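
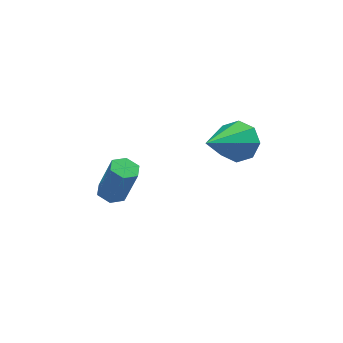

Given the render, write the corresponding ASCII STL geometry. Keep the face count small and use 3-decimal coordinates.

solid 
facet normal -0.303 0.153 -0.940
outer loop
vertex -0.827 1.237 -3.764
vertex -1.273 0.968 -3.664
vertex -1.256 1.492 -3.584
endloop
endfacet
facet normal 0.504 0.863 -0.022
outer loop
vertex -0.827 1.237 -3.764
vertex -1.256 1.492 -3.584
vertex -0.361 1.001 -2.315
endloop
endfacet
facet normal 0.503 0.864 -0.020
outer loop
vertex -0.361 1.001 -2.315
vertex -1.256 1.492 -3.584
vertex -0.79 1.255 -2.136
endloop
endfacet
facet normal 0.302 -0.154 0.941
outer loop
vertex -0.361 1.001 -2.315
vertex -0.79 1.255 -2.136
vertex -0.807 0.732 -2.216
endloop
endfacet
facet normal -0.301 0.153 -0.941
outer loop
vertex -1.256 1.492 -3.584
vertex -1.273 0.968 -3.664
vertex -1.702 1.223 -3.485
endloop
endfacet
facet normal -0.448 0.848 0.283
outer loop
vertex -1.256 1.492 -3.584
vertex -1.702 1.223 -3.485
vertex -0.79 1.255 -2.136
endloop
endfacet
facet normal -0.448 0.848 0.283
outer loop
vertex -0.79 1.255 -2.136
vertex -1.702 1.223 -3.485
vertex -1.236 0.986 -2.036
endloop
endfacet
facet normal 0.304 -0.154 0.940
outer loop
vertex -0.79 1.255 -2.136
vertex -1.236 0.986 -2.036
vertex -0.807 0.732 -2.216
endloop
endfacet
facet normal -0.301 0.153 -0.941
outer loop
vertex -1.702 1.223 -3.485
vertex -1.273 0.968 -3.664
vertex -1.719 0.699 -3.565
endloop
endfacet
facet normal -0.953 -0.015 0.304
outer loop
vertex -1.702 1.223 -3.485
vertex -1.719 0.699 -3.565
vertex -1.236 0.986 -2.036
endloop
endfacet
facet normal -0.953 -0.016 0.304
outer loop
vertex -1.236 0.986 -2.036
vertex -1.719 0.699 -3.565
vertex -1.253 0.463 -2.116
endloop
endfacet
facet normal 0.304 -0.154 0.940
outer loop
vertex -1.236 0.986 -2.036
vertex -1.253 0.463 -2.116
vertex -0.807 0.732 -2.216
endloop
endfacet
facet normal -0.302 0.154 -0.941
outer loop
vertex -1.719 0.699 -3.565
vertex -1.273 0.968 -3.664
vertex -1.29 0.445 -3.744
endloop
endfacet
facet normal -0.503 -0.864 0.021
outer loop
vertex -1.719 0.699 -3.565
vertex -1.29 0.445 -3.744
vertex -1.253 0.463 -2.116
endloop
endfacet
facet normal -0.504 -0.863 0.021
outer loop
vertex -1.253 0.463 -2.116
vertex -1.29 0.445 -3.744
vertex -0.824 0.208 -2.296
endloop
endfacet
facet normal 0.303 -0.153 0.940
outer loop
vertex -1.253 0.463 -2.116
vertex -0.824 0.208 -2.296
vertex -0.807 0.732 -2.216
endloop
endfacet
facet normal -0.304 0.154 -0.940
outer loop
vertex -1.29 0.445 -3.744
vertex -1.273 0.968 -3.664
vertex -0.844 0.714 -3.844
endloop
endfacet
facet normal 0.448 -0.848 -0.283
outer loop
vertex -1.29 0.445 -3.744
vertex -0.844 0.714 -3.844
vertex -0.824 0.208 -2.296
endloop
endfacet
facet normal 0.449 -0.848 -0.283
outer loop
vertex -0.824 0.208 -2.296
vertex -0.844 0.714 -3.844
vertex -0.378 0.477 -2.395
endloop
endfacet
facet normal 0.301 -0.153 0.941
outer loop
vertex -0.824 0.208 -2.296
vertex -0.378 0.477 -2.395
vertex -0.807 0.732 -2.216
endloop
endfacet
facet normal -0.304 0.154 -0.940
outer loop
vertex -0.844 0.714 -3.844
vertex -1.273 0.968 -3.664
vertex -0.827 1.237 -3.764
endloop
endfacet
facet normal 0.953 0.016 -0.304
outer loop
vertex -0.844 0.714 -3.844
vertex -0.827 1.237 -3.764
vertex -0.378 0.477 -2.395
endloop
endfacet
facet normal 0.953 0.015 -0.304
outer loop
vertex -0.378 0.477 -2.395
vertex -0.827 1.237 -3.764
vertex -0.361 1.001 -2.315
endloop
endfacet
facet normal 0.301 -0.153 0.941
outer loop
vertex -0.378 0.477 -2.395
vertex -0.361 1.001 -2.315
vertex -0.807 0.732 -2.216
endloop
endfacet
facet normal 0.472 0.721 -0.507
outer loop
vertex 3.456 -1.104 0.555
vertex 2.769 -0.787 0.366
vertex 3.272 -0.702 0.956
endloop
endfacet
facet normal 0.621 -0.393 0.679
outer loop
vertex 3.456 -1.104 0.555
vertex 3.272 -0.702 0.956
vertex 1.811 -2.253 1.394
endloop
endfacet
facet normal 0.472 0.722 -0.506
outer loop
vertex 3.272 -0.702 0.956
vertex 2.769 -0.787 0.366
vertex 2.793 -0.35 1.012
endloop
endfacet
facet normal 0.187 0.099 0.977
outer loop
vertex 3.272 -0.702 0.956
vertex 2.793 -0.35 1.012
vertex 1.811 -2.253 1.394
endloop
endfacet
facet normal 0.471 0.722 -0.506
outer loop
vertex 2.793 -0.35 1.012
vertex 2.769 -0.787 0.366
vertex 2.3 -0.254 0.69
endloop
endfacet
facet normal -0.448 0.392 0.803
outer loop
vertex 2.793 -0.35 1.012
vertex 2.3 -0.254 0.69
vertex 1.811 -2.253 1.394
endloop
endfacet
facet normal 0.471 0.722 -0.506
outer loop
vertex 2.3 -0.254 0.69
vertex 2.769 -0.787 0.366
vertex 2.081 -0.47 0.178
endloop
endfacet
facet normal -0.914 0.314 0.258
outer loop
vertex 2.3 -0.254 0.69
vertex 2.081 -0.47 0.178
vertex 1.811 -2.253 1.394
endloop
endfacet
facet normal 0.471 0.722 -0.506
outer loop
vertex 2.081 -0.47 0.178
vertex 2.769 -0.787 0.366
vertex 2.265 -0.872 -0.224
endloop
endfacet
facet normal -0.936 -0.089 -0.339
outer loop
vertex 2.081 -0.47 0.178
vertex 2.265 -0.872 -0.224
vertex 1.811 -2.253 1.394
endloop
endfacet
facet normal 0.471 0.722 -0.507
outer loop
vertex 2.265 -0.872 -0.224
vertex 2.769 -0.787 0.366
vertex 2.744 -1.224 -0.28
endloop
endfacet
facet normal -0.503 -0.583 -0.638
outer loop
vertex 2.265 -0.872 -0.224
vertex 2.744 -1.224 -0.28
vertex 1.811 -2.253 1.394
endloop
endfacet
facet normal 0.471 0.722 -0.507
outer loop
vertex 2.744 -1.224 -0.28
vertex 2.769 -0.787 0.366
vertex 3.238 -1.32 0.043
endloop
endfacet
facet normal 0.133 -0.876 -0.464
outer loop
vertex 2.744 -1.224 -0.28
vertex 3.238 -1.32 0.043
vertex 1.811 -2.253 1.394
endloop
endfacet
facet normal 0.472 0.722 -0.506
outer loop
vertex 3.238 -1.32 0.043
vertex 2.769 -0.787 0.366
vertex 3.456 -1.104 0.555
endloop
endfacet
facet normal 0.598 -0.797 0.082
outer loop
vertex 3.238 -1.32 0.043
vertex 3.456 -1.104 0.555
vertex 1.811 -2.253 1.394
endloop
endfacet

endsolid


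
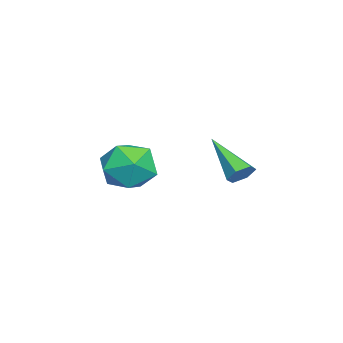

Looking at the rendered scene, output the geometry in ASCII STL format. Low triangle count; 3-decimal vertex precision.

solid 
facet normal 0.543 0.620 -0.566
outer loop
vertex -1.121 0.065 -0.51
vertex -1.473 0.503 -0.368
vertex -1.006 0.39 -0.044
endloop
endfacet
facet normal 0.659 -0.683 0.314
outer loop
vertex -1.121 0.065 -0.51
vertex -1.006 0.39 -0.044
vertex -2.567 -0.743 0.768
endloop
endfacet
facet normal 0.543 0.621 -0.566
outer loop
vertex -1.006 0.39 -0.044
vertex -1.473 0.503 -0.368
vertex -1.359 0.828 0.098
endloop
endfacet
facet normal 0.430 0.054 0.901
outer loop
vertex -1.006 0.39 -0.044
vertex -1.359 0.828 0.098
vertex -2.567 -0.743 0.768
endloop
endfacet
facet normal 0.544 0.620 -0.566
outer loop
vertex -1.359 0.828 0.098
vertex -1.473 0.503 -0.368
vertex -1.826 0.941 -0.227
endloop
endfacet
facet normal -0.362 0.587 0.724
outer loop
vertex -1.359 0.828 0.098
vertex -1.826 0.941 -0.227
vertex -2.567 -0.743 0.768
endloop
endfacet
facet normal 0.544 0.620 -0.566
outer loop
vertex -1.826 0.941 -0.227
vertex -1.473 0.503 -0.368
vertex -1.94 0.616 -0.693
endloop
endfacet
facet normal -0.923 0.382 -0.041
outer loop
vertex -1.826 0.941 -0.227
vertex -1.94 0.616 -0.693
vertex -2.567 -0.743 0.768
endloop
endfacet
facet normal 0.544 0.620 -0.566
outer loop
vertex -1.94 0.616 -0.693
vertex -1.473 0.503 -0.368
vertex -1.588 0.178 -0.835
endloop
endfacet
facet normal -0.694 -0.354 -0.627
outer loop
vertex -1.94 0.616 -0.693
vertex -1.588 0.178 -0.835
vertex -2.567 -0.743 0.768
endloop
endfacet
facet normal 0.544 0.620 -0.566
outer loop
vertex -1.588 0.178 -0.835
vertex -1.473 0.503 -0.368
vertex -1.121 0.065 -0.51
endloop
endfacet
facet normal 0.098 -0.888 -0.450
outer loop
vertex -1.588 0.178 -0.835
vertex -1.121 0.065 -0.51
vertex -2.567 -0.743 0.768
endloop
endfacet
facet normal -0.333 0.055 0.941
outer loop
vertex -3.117 -3.033 -0.128
vertex -3.824 -3.967 -0.324
vertex -2.718 -4.133 0.077
endloop
endfacet
facet normal 0.338 0.290 0.895
outer loop
vertex -3.117 -3.033 -0.128
vertex -2.718 -4.133 0.077
vertex -2.013 -3.333 -0.448
endloop
endfacet
facet normal 0.351 0.832 0.430
outer loop
vertex -3.117 -3.033 -0.128
vertex -2.013 -3.333 -0.448
vertex -2.684 -2.674 -1.175
endloop
endfacet
facet normal -0.313 0.931 0.190
outer loop
vertex -3.117 -3.033 -0.128
vertex -2.684 -2.674 -1.175
vertex -3.803 -3.066 -1.098
endloop
endfacet
facet normal -0.736 0.451 0.505
outer loop
vertex -3.117 -3.033 -0.128
vertex -3.803 -3.066 -1.098
vertex -3.824 -3.967 -0.324
endloop
endfacet
facet normal 0.739 -0.237 0.631
outer loop
vertex -2.013 -3.333 -0.448
vertex -2.718 -4.133 0.077
vertex -2.037 -4.454 -0.842
endloop
endfacet
facet normal -0.348 -0.618 0.705
outer loop
vertex -2.718 -4.133 0.077
vertex -3.824 -3.967 -0.324
vertex -3.156 -4.846 -0.765
endloop
endfacet
facet normal -1.000 0.022 -0.002
outer loop
vertex -3.824 -3.967 -0.324
vertex -3.803 -3.066 -1.098
vertex -3.827 -4.187 -1.492
endloop
endfacet
facet normal -0.315 0.799 -0.513
outer loop
vertex -3.803 -3.066 -1.098
vertex -2.684 -2.674 -1.175
vertex -3.122 -3.387 -2.017
endloop
endfacet
facet normal 0.760 0.639 -0.122
outer loop
vertex -2.684 -2.674 -1.175
vertex -2.013 -3.333 -0.448
vertex -2.016 -3.553 -1.616
endloop
endfacet
facet normal 0.313 -0.931 -0.190
outer loop
vertex -2.723 -4.487 -1.812
vertex -2.037 -4.454 -0.842
vertex -3.156 -4.846 -0.765
endloop
endfacet
facet normal -0.351 -0.832 -0.430
outer loop
vertex -2.723 -4.487 -1.812
vertex -3.156 -4.846 -0.765
vertex -3.827 -4.187 -1.492
endloop
endfacet
facet normal -0.338 -0.290 -0.895
outer loop
vertex -2.723 -4.487 -1.812
vertex -3.827 -4.187 -1.492
vertex -3.122 -3.387 -2.017
endloop
endfacet
facet normal 0.333 -0.055 -0.941
outer loop
vertex -2.723 -4.487 -1.812
vertex -3.122 -3.387 -2.017
vertex -2.016 -3.553 -1.616
endloop
endfacet
facet normal 0.736 -0.451 -0.505
outer loop
vertex -2.723 -4.487 -1.812
vertex -2.016 -3.553 -1.616
vertex -2.037 -4.454 -0.842
endloop
endfacet
facet normal 0.315 -0.799 0.513
outer loop
vertex -3.156 -4.846 -0.765
vertex -2.037 -4.454 -0.842
vertex -2.718 -4.133 0.077
endloop
endfacet
facet normal -0.760 -0.639 0.122
outer loop
vertex -3.827 -4.187 -1.492
vertex -3.156 -4.846 -0.765
vertex -3.824 -3.967 -0.324
endloop
endfacet
facet normal -0.739 0.237 -0.631
outer loop
vertex -3.122 -3.387 -2.017
vertex -3.827 -4.187 -1.492
vertex -3.803 -3.066 -1.098
endloop
endfacet
facet normal 0.348 0.618 -0.705
outer loop
vertex -2.016 -3.553 -1.616
vertex -3.122 -3.387 -2.017
vertex -2.684 -2.674 -1.175
endloop
endfacet
facet normal 1.000 -0.022 0.002
outer loop
vertex -2.037 -4.454 -0.842
vertex -2.016 -3.553 -1.616
vertex -2.013 -3.333 -0.448
endloop
endfacet

endsolid


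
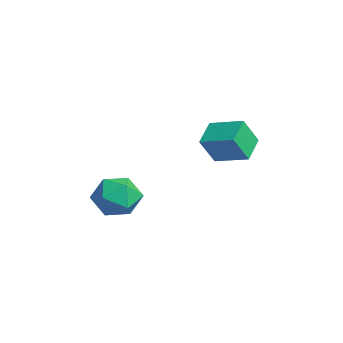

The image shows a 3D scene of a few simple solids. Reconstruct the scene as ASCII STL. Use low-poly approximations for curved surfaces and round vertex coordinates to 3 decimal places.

solid 
facet normal -0.682 0.589 0.433
outer loop
vertex -3.432 3.277 1.177
vertex -2.435 4.152 1.556
vertex -3.576 3.912 0.087
endloop
endfacet
facet normal -0.723 -0.634 -0.274
outer loop
vertex -2.785 3.228 -0.416
vertex -3.432 3.277 1.177
vertex -3.576 3.912 0.087
endloop
endfacet
facet normal -0.682 0.590 0.433
outer loop
vertex -3.576 3.912 0.087
vertex -2.435 4.152 1.556
vertex -2.579 4.787 0.465
endloop
endfacet
facet normal -0.113 0.500 -0.858
outer loop
vertex -2.579 4.787 0.465
vertex -2.785 3.228 -0.416
vertex -3.576 3.912 0.087
endloop
endfacet
facet normal 0.113 -0.501 0.858
outer loop
vertex -3.432 3.277 1.177
vertex -1.644 3.468 1.053
vertex -2.435 4.152 1.556
endloop
endfacet
facet normal -0.723 -0.635 -0.274
outer loop
vertex -2.641 2.593 0.675
vertex -3.432 3.277 1.177
vertex -2.785 3.228 -0.416
endloop
endfacet
facet normal 0.113 -0.500 0.859
outer loop
vertex -2.641 2.593 0.675
vertex -1.644 3.468 1.053
vertex -3.432 3.277 1.177
endloop
endfacet
facet normal 0.723 0.634 0.274
outer loop
vertex -2.435 4.152 1.556
vertex -1.644 3.468 1.053
vertex -2.579 4.787 0.465
endloop
endfacet
facet normal -0.112 0.500 -0.859
outer loop
vertex -1.788 4.103 -0.037
vertex -2.785 3.228 -0.416
vertex -2.579 4.787 0.465
endloop
endfacet
facet normal 0.723 0.634 0.274
outer loop
vertex -2.579 4.787 0.465
vertex -1.644 3.468 1.053
vertex -1.788 4.103 -0.037
endloop
endfacet
facet normal 0.682 -0.589 -0.433
outer loop
vertex -1.788 4.103 -0.037
vertex -2.641 2.593 0.675
vertex -2.785 3.228 -0.416
endloop
endfacet
facet normal 0.682 -0.589 -0.433
outer loop
vertex -1.644 3.468 1.053
vertex -2.641 2.593 0.675
vertex -1.788 4.103 -0.037
endloop
endfacet
facet normal -0.035 0.153 0.988
outer loop
vertex -3.777 0.368 -1.234
vertex -3.641 -0.599 -1.079
vertex -2.862 0.006 -1.145
endloop
endfacet
facet normal 0.224 0.726 0.650
outer loop
vertex -3.777 0.368 -1.234
vertex -2.862 0.006 -1.145
vertex -3.059 0.684 -1.835
endloop
endfacet
facet normal -0.266 0.947 0.180
outer loop
vertex -3.777 0.368 -1.234
vertex -3.059 0.684 -1.835
vertex -3.96 0.5 -2.196
endloop
endfacet
facet normal -0.829 0.511 0.228
outer loop
vertex -3.777 0.368 -1.234
vertex -3.96 0.5 -2.196
vertex -4.32 -0.293 -1.729
endloop
endfacet
facet normal -0.687 0.020 0.727
outer loop
vertex -3.777 0.368 -1.234
vertex -4.32 -0.293 -1.729
vertex -3.641 -0.599 -1.079
endloop
endfacet
facet normal 0.803 0.523 0.285
outer loop
vertex -3.059 0.684 -1.835
vertex -2.862 0.006 -1.145
vertex -2.48 -0.087 -2.051
endloop
endfacet
facet normal 0.383 -0.402 0.831
outer loop
vertex -2.862 0.006 -1.145
vertex -3.641 -0.599 -1.079
vertex -2.84 -0.88 -1.584
endloop
endfacet
facet normal -0.671 -0.618 0.410
outer loop
vertex -3.641 -0.599 -1.079
vertex -4.32 -0.293 -1.729
vertex -3.741 -1.064 -1.945
endloop
endfacet
facet normal -0.901 0.175 -0.398
outer loop
vertex -4.32 -0.293 -1.729
vertex -3.96 0.5 -2.196
vertex -3.938 -0.386 -2.635
endloop
endfacet
facet normal 0.010 0.880 -0.474
outer loop
vertex -3.96 0.5 -2.196
vertex -3.059 0.684 -1.835
vertex -3.159 0.219 -2.701
endloop
endfacet
facet normal 0.829 -0.511 -0.228
outer loop
vertex -3.023 -0.748 -2.546
vertex -2.48 -0.087 -2.051
vertex -2.84 -0.88 -1.584
endloop
endfacet
facet normal 0.266 -0.947 -0.180
outer loop
vertex -3.023 -0.748 -2.546
vertex -2.84 -0.88 -1.584
vertex -3.741 -1.064 -1.945
endloop
endfacet
facet normal -0.224 -0.726 -0.650
outer loop
vertex -3.023 -0.748 -2.546
vertex -3.741 -1.064 -1.945
vertex -3.938 -0.386 -2.635
endloop
endfacet
facet normal 0.035 -0.153 -0.988
outer loop
vertex -3.023 -0.748 -2.546
vertex -3.938 -0.386 -2.635
vertex -3.159 0.219 -2.701
endloop
endfacet
facet normal 0.687 -0.020 -0.727
outer loop
vertex -3.023 -0.748 -2.546
vertex -3.159 0.219 -2.701
vertex -2.48 -0.087 -2.051
endloop
endfacet
facet normal 0.901 -0.175 0.398
outer loop
vertex -2.84 -0.88 -1.584
vertex -2.48 -0.087 -2.051
vertex -2.862 0.006 -1.145
endloop
endfacet
facet normal -0.010 -0.880 0.474
outer loop
vertex -3.741 -1.064 -1.945
vertex -2.84 -0.88 -1.584
vertex -3.641 -0.599 -1.079
endloop
endfacet
facet normal -0.803 -0.523 -0.285
outer loop
vertex -3.938 -0.386 -2.635
vertex -3.741 -1.064 -1.945
vertex -4.32 -0.293 -1.729
endloop
endfacet
facet normal -0.383 0.402 -0.831
outer loop
vertex -3.159 0.219 -2.701
vertex -3.938 -0.386 -2.635
vertex -3.96 0.5 -2.196
endloop
endfacet
facet normal 0.671 0.618 -0.410
outer loop
vertex -2.48 -0.087 -2.051
vertex -3.159 0.219 -2.701
vertex -3.059 0.684 -1.835
endloop
endfacet

endsolid


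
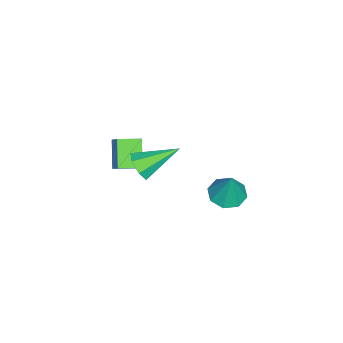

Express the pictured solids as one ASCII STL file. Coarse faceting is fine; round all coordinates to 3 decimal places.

solid 
facet normal -0.260 -0.181 -0.948
outer loop
vertex 2.568 3.113 -0.257
vertex 2.032 2.432 0.02
vertex 1.919 3.324 -0.119
endloop
endfacet
facet normal 0.340 0.922 0.188
outer loop
vertex 2.568 3.113 -0.257
vertex 1.919 3.324 -0.119
vertex 2.488 2.748 1.68
endloop
endfacet
facet normal -0.261 -0.181 -0.948
outer loop
vertex 1.919 3.324 -0.119
vertex 2.032 2.432 0.02
vertex 1.336 3.013 0.101
endloop
endfacet
facet normal -0.320 0.868 0.379
outer loop
vertex 1.919 3.324 -0.119
vertex 1.336 3.013 0.101
vertex 2.488 2.748 1.68
endloop
endfacet
facet normal -0.261 -0.180 -0.948
outer loop
vertex 1.336 3.013 0.101
vertex 2.032 2.432 0.02
vertex 1.161 2.361 0.273
endloop
endfacet
facet normal -0.727 0.351 0.590
outer loop
vertex 1.336 3.013 0.101
vertex 1.161 2.361 0.273
vertex 2.488 2.748 1.68
endloop
endfacet
facet normal -0.261 -0.181 -0.948
outer loop
vertex 1.161 2.361 0.273
vertex 2.032 2.432 0.02
vertex 1.496 1.751 0.297
endloop
endfacet
facet normal -0.642 -0.325 0.695
outer loop
vertex 1.161 2.361 0.273
vertex 1.496 1.751 0.297
vertex 2.488 2.748 1.68
endloop
endfacet
facet normal -0.260 -0.181 -0.948
outer loop
vertex 1.496 1.751 0.297
vertex 2.032 2.432 0.02
vertex 2.145 1.54 0.159
endloop
endfacet
facet normal -0.114 -0.765 0.634
outer loop
vertex 1.496 1.751 0.297
vertex 2.145 1.54 0.159
vertex 2.488 2.748 1.68
endloop
endfacet
facet normal -0.260 -0.181 -0.949
outer loop
vertex 2.145 1.54 0.159
vertex 2.032 2.432 0.02
vertex 2.728 1.851 -0.06
endloop
endfacet
facet normal 0.546 -0.712 0.442
outer loop
vertex 2.145 1.54 0.159
vertex 2.728 1.851 -0.06
vertex 2.488 2.748 1.68
endloop
endfacet
facet normal -0.260 -0.181 -0.948
outer loop
vertex 2.728 1.851 -0.06
vertex 2.032 2.432 0.02
vertex 2.904 2.503 -0.233
endloop
endfacet
facet normal 0.953 -0.196 0.232
outer loop
vertex 2.728 1.851 -0.06
vertex 2.904 2.503 -0.233
vertex 2.488 2.748 1.68
endloop
endfacet
facet normal -0.260 -0.181 -0.948
outer loop
vertex 2.904 2.503 -0.233
vertex 2.032 2.432 0.02
vertex 2.568 3.113 -0.257
endloop
endfacet
facet normal 0.867 0.482 0.127
outer loop
vertex 2.904 2.503 -0.233
vertex 2.568 3.113 -0.257
vertex 2.488 2.748 1.68
endloop
endfacet
facet normal -0.508 0.839 -0.195
outer loop
vertex -1.742 -2.894 -1.087
vertex -0.646 -2.491 -2.21
vertex -2.249 -3.354 -1.746
endloop
endfacet
facet normal -0.676 -0.248 0.694
outer loop
vertex -1.634 -4.369 -1.51
vertex -1.742 -2.894 -1.087
vertex -2.249 -3.354 -1.746
endloop
endfacet
facet normal -0.508 0.839 -0.195
outer loop
vertex -2.249 -3.354 -1.746
vertex -0.646 -2.491 -2.21
vertex -1.153 -2.951 -2.869
endloop
endfacet
facet normal -0.533 -0.484 -0.694
outer loop
vertex -1.153 -2.951 -2.869
vertex -1.634 -4.369 -1.51
vertex -2.249 -3.354 -1.746
endloop
endfacet
facet normal 0.533 0.484 0.694
outer loop
vertex -1.742 -2.894 -1.087
vertex -0.031 -3.506 -1.974
vertex -0.646 -2.491 -2.21
endloop
endfacet
facet normal -0.676 -0.248 0.694
outer loop
vertex -1.127 -3.909 -0.851
vertex -1.742 -2.894 -1.087
vertex -1.634 -4.369 -1.51
endloop
endfacet
facet normal 0.533 0.484 0.694
outer loop
vertex -1.127 -3.909 -0.851
vertex -0.031 -3.506 -1.974
vertex -1.742 -2.894 -1.087
endloop
endfacet
facet normal 0.676 0.248 -0.694
outer loop
vertex -0.646 -2.491 -2.21
vertex -0.031 -3.506 -1.974
vertex -1.153 -2.951 -2.869
endloop
endfacet
facet normal -0.533 -0.484 -0.694
outer loop
vertex -0.538 -3.966 -2.633
vertex -1.634 -4.369 -1.51
vertex -1.153 -2.951 -2.869
endloop
endfacet
facet normal 0.676 0.248 -0.694
outer loop
vertex -1.153 -2.951 -2.869
vertex -0.031 -3.506 -1.974
vertex -0.538 -3.966 -2.633
endloop
endfacet
facet normal 0.508 -0.839 0.195
outer loop
vertex -0.538 -3.966 -2.633
vertex -1.127 -3.909 -0.851
vertex -1.634 -4.369 -1.51
endloop
endfacet
facet normal 0.508 -0.839 0.195
outer loop
vertex -0.031 -3.506 -1.974
vertex -1.127 -3.909 -0.851
vertex -0.538 -3.966 -2.633
endloop
endfacet
facet normal 0.408 -0.774 -0.484
outer loop
vertex 1.661 -2.193 0.579
vertex 1.264 -1.975 -0.105
vertex 2.008 -1.743 0.151
endloop
endfacet
facet normal 0.596 0.263 0.759
outer loop
vertex 1.661 -2.193 0.579
vertex 2.008 -1.743 0.151
vertex 0.396 -0.325 0.925
endloop
endfacet
facet normal 0.408 -0.775 -0.483
outer loop
vertex 2.008 -1.743 0.151
vertex 1.264 -1.975 -0.105
vertex 1.795 -1.468 -0.47
endloop
endfacet
facet normal 0.681 0.727 0.088
outer loop
vertex 2.008 -1.743 0.151
vertex 1.795 -1.468 -0.47
vertex 0.396 -0.325 0.925
endloop
endfacet
facet normal 0.408 -0.775 -0.483
outer loop
vertex 1.795 -1.468 -0.47
vertex 1.264 -1.975 -0.105
vertex 1.182 -1.575 -0.816
endloop
endfacet
facet normal 0.153 0.834 -0.530
outer loop
vertex 1.795 -1.468 -0.47
vertex 1.182 -1.575 -0.816
vertex 0.396 -0.325 0.925
endloop
endfacet
facet normal 0.407 -0.775 -0.483
outer loop
vertex 1.182 -1.575 -0.816
vertex 1.264 -1.975 -0.105
vertex 0.631 -1.983 -0.626
endloop
endfacet
facet normal -0.591 0.505 -0.629
outer loop
vertex 1.182 -1.575 -0.816
vertex 0.631 -1.983 -0.626
vertex 0.396 -0.325 0.925
endloop
endfacet
facet normal 0.408 -0.775 -0.483
outer loop
vertex 0.631 -1.983 -0.626
vertex 1.264 -1.975 -0.105
vertex 0.557 -2.385 -0.044
endloop
endfacet
facet normal -0.991 -0.014 -0.135
outer loop
vertex 0.631 -1.983 -0.626
vertex 0.557 -2.385 -0.044
vertex 0.396 -0.325 0.925
endloop
endfacet
facet normal 0.407 -0.774 -0.484
outer loop
vertex 0.557 -2.385 -0.044
vertex 1.264 -1.975 -0.105
vertex 1.015 -2.479 0.492
endloop
endfacet
facet normal -0.745 -0.331 0.579
outer loop
vertex 0.557 -2.385 -0.044
vertex 1.015 -2.479 0.492
vertex 0.396 -0.325 0.925
endloop
endfacet
facet normal 0.408 -0.774 -0.484
outer loop
vertex 1.015 -2.479 0.492
vertex 1.264 -1.975 -0.105
vertex 1.661 -2.193 0.579
endloop
endfacet
facet normal -0.040 -0.208 0.977
outer loop
vertex 1.015 -2.479 0.492
vertex 1.661 -2.193 0.579
vertex 0.396 -0.325 0.925
endloop
endfacet

endsolid


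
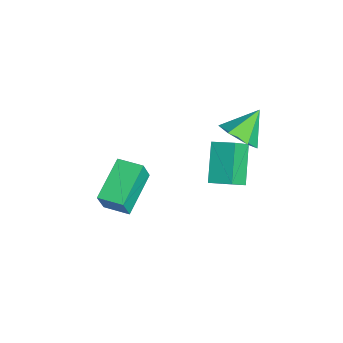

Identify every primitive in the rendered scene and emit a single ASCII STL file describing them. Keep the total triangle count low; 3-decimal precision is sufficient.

solid 
facet normal -0.797 0.480 0.366
outer loop
vertex 1.23 -3.443 1.727
vertex 1.845 -2.473 1.795
vertex 0.916 -3.172 0.687
endloop
endfacet
facet normal -0.534 -0.843 -0.058
outer loop
vertex 2.535 -4.147 -0.055
vertex 1.23 -3.443 1.727
vertex 0.916 -3.172 0.687
endloop
endfacet
facet normal -0.797 0.480 0.366
outer loop
vertex 0.916 -3.172 0.687
vertex 1.845 -2.473 1.795
vertex 1.531 -2.202 0.754
endloop
endfacet
facet normal -0.280 0.242 -0.929
outer loop
vertex 1.531 -2.202 0.754
vertex 2.535 -4.147 -0.055
vertex 0.916 -3.172 0.687
endloop
endfacet
facet normal 0.280 -0.242 0.929
outer loop
vertex 1.23 -3.443 1.727
vertex 3.464 -3.448 1.053
vertex 1.845 -2.473 1.795
endloop
endfacet
facet normal -0.534 -0.843 -0.058
outer loop
vertex 2.849 -4.418 0.986
vertex 1.23 -3.443 1.727
vertex 2.535 -4.147 -0.055
endloop
endfacet
facet normal 0.280 -0.242 0.929
outer loop
vertex 2.849 -4.418 0.986
vertex 3.464 -3.448 1.053
vertex 1.23 -3.443 1.727
endloop
endfacet
facet normal 0.534 0.843 0.058
outer loop
vertex 1.845 -2.473 1.795
vertex 3.464 -3.448 1.053
vertex 1.531 -2.202 0.754
endloop
endfacet
facet normal -0.279 0.242 -0.929
outer loop
vertex 3.15 -3.177 0.013
vertex 2.535 -4.147 -0.055
vertex 1.531 -2.202 0.754
endloop
endfacet
facet normal 0.534 0.843 0.058
outer loop
vertex 1.531 -2.202 0.754
vertex 3.464 -3.448 1.053
vertex 3.15 -3.177 0.013
endloop
endfacet
facet normal 0.797 -0.480 -0.366
outer loop
vertex 3.15 -3.177 0.013
vertex 2.849 -4.418 0.986
vertex 2.535 -4.147 -0.055
endloop
endfacet
facet normal 0.797 -0.480 -0.366
outer loop
vertex 3.464 -3.448 1.053
vertex 2.849 -4.418 0.986
vertex 3.15 -3.177 0.013
endloop
endfacet
facet normal 0.456 -0.625 -0.633
outer loop
vertex 1.366 2.149 1.838
vertex 0.903 1.425 2.219
vertex 0.531 1.89 1.492
endloop
endfacet
facet normal -0.163 0.937 -0.309
outer loop
vertex 1.366 2.149 1.838
vertex 0.531 1.89 1.492
vertex 0.197 2.395 3.201
endloop
endfacet
facet normal 0.455 -0.626 -0.633
outer loop
vertex 0.531 1.89 1.492
vertex 0.903 1.425 2.219
vertex 0.068 1.167 1.874
endloop
endfacet
facet normal -0.868 0.403 -0.289
outer loop
vertex 0.531 1.89 1.492
vertex 0.068 1.167 1.874
vertex 0.197 2.395 3.201
endloop
endfacet
facet normal 0.455 -0.626 -0.634
outer loop
vertex 0.068 1.167 1.874
vertex 0.903 1.425 2.219
vertex 0.441 0.702 2.601
endloop
endfacet
facet normal -0.917 -0.244 0.315
outer loop
vertex 0.068 1.167 1.874
vertex 0.441 0.702 2.601
vertex 0.197 2.395 3.201
endloop
endfacet
facet normal 0.455 -0.626 -0.634
outer loop
vertex 0.441 0.702 2.601
vertex 0.903 1.425 2.219
vertex 1.276 0.96 2.946
endloop
endfacet
facet normal -0.261 -0.356 0.897
outer loop
vertex 0.441 0.702 2.601
vertex 1.276 0.96 2.946
vertex 0.197 2.395 3.201
endloop
endfacet
facet normal 0.456 -0.625 -0.634
outer loop
vertex 1.276 0.96 2.946
vertex 0.903 1.425 2.219
vertex 1.738 1.684 2.565
endloop
endfacet
facet normal 0.445 0.178 0.878
outer loop
vertex 1.276 0.96 2.946
vertex 1.738 1.684 2.565
vertex 0.197 2.395 3.201
endloop
endfacet
facet normal 0.456 -0.625 -0.633
outer loop
vertex 1.738 1.684 2.565
vertex 0.903 1.425 2.219
vertex 1.366 2.149 1.838
endloop
endfacet
facet normal 0.494 0.825 0.275
outer loop
vertex 1.738 1.684 2.565
vertex 1.366 2.149 1.838
vertex 0.197 2.395 3.201
endloop
endfacet
facet normal -0.737 0.163 0.656
outer loop
vertex -1.9 0.773 -1.047
vertex -1.348 1.69 -0.655
vertex -2.466 1.458 -1.854
endloop
endfacet
facet normal -0.484 -0.805 -0.343
outer loop
vertex -0.992 1.13 -3.165
vertex -1.9 0.773 -1.047
vertex -2.466 1.458 -1.854
endloop
endfacet
facet normal -0.737 0.163 0.656
outer loop
vertex -2.466 1.458 -1.854
vertex -1.348 1.69 -0.655
vertex -1.914 2.375 -1.462
endloop
endfacet
facet normal -0.471 0.571 -0.672
outer loop
vertex -1.914 2.375 -1.462
vertex -0.992 1.13 -3.165
vertex -2.466 1.458 -1.854
endloop
endfacet
facet normal 0.471 -0.571 0.672
outer loop
vertex -1.9 0.773 -1.047
vertex 0.126 1.362 -1.966
vertex -1.348 1.69 -0.655
endloop
endfacet
facet normal -0.484 -0.805 -0.343
outer loop
vertex -0.426 0.445 -2.358
vertex -1.9 0.773 -1.047
vertex -0.992 1.13 -3.165
endloop
endfacet
facet normal 0.471 -0.571 0.672
outer loop
vertex -0.426 0.445 -2.358
vertex 0.126 1.362 -1.966
vertex -1.9 0.773 -1.047
endloop
endfacet
facet normal 0.484 0.805 0.343
outer loop
vertex -1.348 1.69 -0.655
vertex 0.126 1.362 -1.966
vertex -1.914 2.375 -1.462
endloop
endfacet
facet normal -0.471 0.571 -0.672
outer loop
vertex -0.44 2.047 -2.773
vertex -0.992 1.13 -3.165
vertex -1.914 2.375 -1.462
endloop
endfacet
facet normal 0.484 0.805 0.343
outer loop
vertex -1.914 2.375 -1.462
vertex 0.126 1.362 -1.966
vertex -0.44 2.047 -2.773
endloop
endfacet
facet normal 0.737 -0.163 -0.656
outer loop
vertex -0.44 2.047 -2.773
vertex -0.426 0.445 -2.358
vertex -0.992 1.13 -3.165
endloop
endfacet
facet normal 0.737 -0.163 -0.656
outer loop
vertex 0.126 1.362 -1.966
vertex -0.426 0.445 -2.358
vertex -0.44 2.047 -2.773
endloop
endfacet

endsolid


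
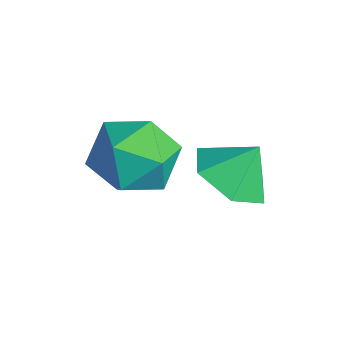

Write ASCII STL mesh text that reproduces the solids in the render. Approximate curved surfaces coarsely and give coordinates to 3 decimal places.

solid 
facet normal -0.991 0.090 0.099
outer loop
vertex -4.455 1.584 -3.004
vertex -4.344 1.486 -1.804
vertex -4.298 2.575 -2.329
endloop
endfacet
facet normal -0.760 0.444 -0.475
outer loop
vertex -4.455 1.584 -3.004
vertex -4.298 2.575 -2.329
vertex -3.709 2.459 -3.379
endloop
endfacet
facet normal -0.429 -0.021 -0.903
outer loop
vertex -4.455 1.584 -3.004
vertex -3.709 2.459 -3.379
vertex -3.391 1.299 -3.503
endloop
endfacet
facet normal -0.456 -0.663 -0.593
outer loop
vertex -4.455 1.584 -3.004
vertex -3.391 1.299 -3.503
vertex -3.783 0.698 -2.53
endloop
endfacet
facet normal -0.803 -0.595 0.026
outer loop
vertex -4.455 1.584 -3.004
vertex -3.783 0.698 -2.53
vertex -4.344 1.486 -1.804
endloop
endfacet
facet normal -0.279 0.925 -0.258
outer loop
vertex -3.709 2.459 -3.379
vertex -4.298 2.575 -2.329
vertex -3.137 2.902 -2.41
endloop
endfacet
facet normal -0.653 0.351 0.671
outer loop
vertex -4.298 2.575 -2.329
vertex -4.344 1.486 -1.804
vertex -3.529 2.301 -1.437
endloop
endfacet
facet normal -0.349 -0.757 0.552
outer loop
vertex -4.344 1.486 -1.804
vertex -3.783 0.698 -2.53
vertex -3.211 1.141 -1.561
endloop
endfacet
facet normal 0.213 -0.867 -0.450
outer loop
vertex -3.783 0.698 -2.53
vertex -3.391 1.299 -3.503
vertex -2.622 1.025 -2.611
endloop
endfacet
facet normal 0.256 0.172 -0.951
outer loop
vertex -3.391 1.299 -3.503
vertex -3.709 2.459 -3.379
vertex -2.576 2.114 -3.136
endloop
endfacet
facet normal 0.456 0.663 0.593
outer loop
vertex -2.465 2.016 -1.936
vertex -3.137 2.902 -2.41
vertex -3.529 2.301 -1.437
endloop
endfacet
facet normal 0.429 0.021 0.903
outer loop
vertex -2.465 2.016 -1.936
vertex -3.529 2.301 -1.437
vertex -3.211 1.141 -1.561
endloop
endfacet
facet normal 0.760 -0.444 0.475
outer loop
vertex -2.465 2.016 -1.936
vertex -3.211 1.141 -1.561
vertex -2.622 1.025 -2.611
endloop
endfacet
facet normal 0.991 -0.090 -0.099
outer loop
vertex -2.465 2.016 -1.936
vertex -2.622 1.025 -2.611
vertex -2.576 2.114 -3.136
endloop
endfacet
facet normal 0.803 0.595 -0.026
outer loop
vertex -2.465 2.016 -1.936
vertex -2.576 2.114 -3.136
vertex -3.137 2.902 -2.41
endloop
endfacet
facet normal -0.213 0.867 0.450
outer loop
vertex -3.529 2.301 -1.437
vertex -3.137 2.902 -2.41
vertex -4.298 2.575 -2.329
endloop
endfacet
facet normal -0.256 -0.172 0.951
outer loop
vertex -3.211 1.141 -1.561
vertex -3.529 2.301 -1.437
vertex -4.344 1.486 -1.804
endloop
endfacet
facet normal 0.279 -0.925 0.258
outer loop
vertex -2.622 1.025 -2.611
vertex -3.211 1.141 -1.561
vertex -3.783 0.698 -2.53
endloop
endfacet
facet normal 0.653 -0.351 -0.671
outer loop
vertex -2.576 2.114 -3.136
vertex -2.622 1.025 -2.611
vertex -3.391 1.299 -3.503
endloop
endfacet
facet normal 0.349 0.757 -0.552
outer loop
vertex -3.137 2.902 -2.41
vertex -2.576 2.114 -3.136
vertex -3.709 2.459 -3.379
endloop
endfacet
facet normal -0.142 -0.556 -0.819
outer loop
vertex -0.602 2.741 -1.958
vertex -1.503 3.247 -2.145
vertex -0.603 3.61 -2.548
endloop
endfacet
facet normal 0.867 0.281 0.412
outer loop
vertex -0.602 2.741 -1.958
vertex -0.603 3.61 -2.548
vertex -1.337 3.893 -1.195
endloop
endfacet
facet normal -0.142 -0.556 -0.819
outer loop
vertex -0.603 3.61 -2.548
vertex -1.503 3.247 -2.145
vertex -1.504 4.116 -2.735
endloop
endfacet
facet normal 0.476 0.876 0.075
outer loop
vertex -0.603 3.61 -2.548
vertex -1.504 4.116 -2.735
vertex -1.337 3.893 -1.195
endloop
endfacet
facet normal -0.143 -0.556 -0.819
outer loop
vertex -1.504 4.116 -2.735
vertex -1.503 3.247 -2.145
vertex -2.403 3.754 -2.332
endloop
endfacet
facet normal -0.302 0.938 0.169
outer loop
vertex -1.504 4.116 -2.735
vertex -2.403 3.754 -2.332
vertex -1.337 3.893 -1.195
endloop
endfacet
facet normal -0.143 -0.556 -0.819
outer loop
vertex -2.403 3.754 -2.332
vertex -1.503 3.247 -2.145
vertex -2.402 2.885 -1.742
endloop
endfacet
facet normal -0.691 0.405 0.598
outer loop
vertex -2.403 3.754 -2.332
vertex -2.402 2.885 -1.742
vertex -1.337 3.893 -1.195
endloop
endfacet
facet normal -0.143 -0.557 -0.818
outer loop
vertex -2.402 2.885 -1.742
vertex -1.503 3.247 -2.145
vertex -1.501 2.379 -1.555
endloop
endfacet
facet normal -0.301 -0.190 0.935
outer loop
vertex -2.402 2.885 -1.742
vertex -1.501 2.379 -1.555
vertex -1.337 3.893 -1.195
endloop
endfacet
facet normal -0.143 -0.557 -0.818
outer loop
vertex -1.501 2.379 -1.555
vertex -1.503 3.247 -2.145
vertex -0.602 2.741 -1.958
endloop
endfacet
facet normal 0.479 -0.252 0.841
outer loop
vertex -1.501 2.379 -1.555
vertex -0.602 2.741 -1.958
vertex -1.337 3.893 -1.195
endloop
endfacet

endsolid


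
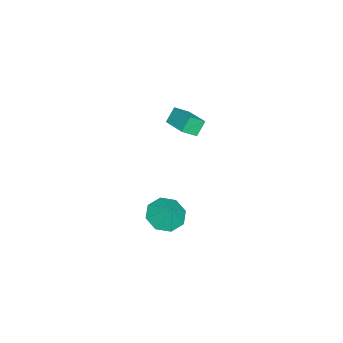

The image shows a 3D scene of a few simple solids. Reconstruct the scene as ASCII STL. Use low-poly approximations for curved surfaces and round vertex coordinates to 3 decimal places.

solid 
facet normal -0.408 -0.368 -0.835
outer loop
vertex 1.895 -3.867 -3.875
vertex 0.947 -3.647 -3.509
vertex 1.652 -3.137 -4.078
endloop
endfacet
facet normal 0.934 0.341 0.109
outer loop
vertex 1.895 -3.867 -3.875
vertex 1.652 -3.137 -4.078
vertex 1.473 -3.173 -2.431
endloop
endfacet
facet normal -0.409 -0.367 -0.836
outer loop
vertex 1.652 -3.137 -4.078
vertex 0.947 -3.647 -3.509
vertex 0.996 -2.705 -3.947
endloop
endfacet
facet normal 0.559 0.825 0.079
outer loop
vertex 1.652 -3.137 -4.078
vertex 0.996 -2.705 -3.947
vertex 1.473 -3.173 -2.431
endloop
endfacet
facet normal -0.408 -0.367 -0.836
outer loop
vertex 0.996 -2.705 -3.947
vertex 0.947 -3.647 -3.509
vertex 0.311 -2.825 -3.56
endloop
endfacet
facet normal -0.001 0.955 0.295
outer loop
vertex 0.996 -2.705 -3.947
vertex 0.311 -2.825 -3.56
vertex 1.473 -3.173 -2.431
endloop
endfacet
facet normal -0.408 -0.367 -0.836
outer loop
vertex 0.311 -2.825 -3.56
vertex 0.947 -3.647 -3.509
vertex -0.001 -3.427 -3.143
endloop
endfacet
facet normal -0.418 0.654 0.631
outer loop
vertex 0.311 -2.825 -3.56
vertex -0.001 -3.427 -3.143
vertex 1.473 -3.173 -2.431
endloop
endfacet
facet normal -0.408 -0.368 -0.836
outer loop
vertex -0.001 -3.427 -3.143
vertex 0.947 -3.647 -3.509
vertex 0.241 -4.157 -2.94
endloop
endfacet
facet normal -0.447 0.099 0.889
outer loop
vertex -0.001 -3.427 -3.143
vertex 0.241 -4.157 -2.94
vertex 1.473 -3.173 -2.431
endloop
endfacet
facet normal -0.408 -0.367 -0.836
outer loop
vertex 0.241 -4.157 -2.94
vertex 0.947 -3.647 -3.509
vertex 0.898 -4.589 -3.071
endloop
endfacet
facet normal -0.071 -0.387 0.919
outer loop
vertex 0.241 -4.157 -2.94
vertex 0.898 -4.589 -3.071
vertex 1.473 -3.173 -2.431
endloop
endfacet
facet normal -0.408 -0.367 -0.836
outer loop
vertex 0.898 -4.589 -3.071
vertex 0.947 -3.647 -3.509
vertex 1.582 -4.469 -3.458
endloop
endfacet
facet normal 0.489 -0.516 0.703
outer loop
vertex 0.898 -4.589 -3.071
vertex 1.582 -4.469 -3.458
vertex 1.473 -3.173 -2.431
endloop
endfacet
facet normal -0.408 -0.367 -0.836
outer loop
vertex 1.582 -4.469 -3.458
vertex 0.947 -3.647 -3.509
vertex 1.895 -3.867 -3.875
endloop
endfacet
facet normal 0.905 -0.215 0.368
outer loop
vertex 1.582 -4.469 -3.458
vertex 1.895 -3.867 -3.875
vertex 1.473 -3.173 -2.431
endloop
endfacet
facet normal -0.649 -0.722 -0.239
outer loop
vertex 0.121 -3.889 2.942
vertex -0.415 -3.645 3.662
vertex -0.346 -3.287 2.391
endloop
endfacet
facet normal 0.576 -0.262 -0.775
outer loop
vertex 0.655 -2.175 2.758
vertex 0.121 -3.889 2.942
vertex -0.346 -3.287 2.391
endloop
endfacet
facet normal -0.650 -0.721 -0.239
outer loop
vertex -0.346 -3.287 2.391
vertex -0.415 -3.645 3.662
vertex -0.881 -3.043 3.111
endloop
endfacet
facet normal -0.497 0.640 -0.586
outer loop
vertex -0.881 -3.043 3.111
vertex 0.655 -2.175 2.758
vertex -0.346 -3.287 2.391
endloop
endfacet
facet normal 0.496 -0.640 0.586
outer loop
vertex 0.121 -3.889 2.942
vertex 0.586 -2.533 4.029
vertex -0.415 -3.645 3.662
endloop
endfacet
facet normal 0.576 -0.263 -0.774
outer loop
vertex 1.121 -2.777 3.309
vertex 0.121 -3.889 2.942
vertex 0.655 -2.175 2.758
endloop
endfacet
facet normal 0.497 -0.640 0.586
outer loop
vertex 1.121 -2.777 3.309
vertex 0.586 -2.533 4.029
vertex 0.121 -3.889 2.942
endloop
endfacet
facet normal -0.576 0.263 0.774
outer loop
vertex -0.415 -3.645 3.662
vertex 0.586 -2.533 4.029
vertex -0.881 -3.043 3.111
endloop
endfacet
facet normal -0.496 0.640 -0.586
outer loop
vertex 0.119 -1.931 3.478
vertex 0.655 -2.175 2.758
vertex -0.881 -3.043 3.111
endloop
endfacet
facet normal -0.576 0.262 0.774
outer loop
vertex -0.881 -3.043 3.111
vertex 0.586 -2.533 4.029
vertex 0.119 -1.931 3.478
endloop
endfacet
facet normal 0.650 0.722 0.239
outer loop
vertex 0.119 -1.931 3.478
vertex 1.121 -2.777 3.309
vertex 0.655 -2.175 2.758
endloop
endfacet
facet normal 0.650 0.722 0.238
outer loop
vertex 0.586 -2.533 4.029
vertex 1.121 -2.777 3.309
vertex 0.119 -1.931 3.478
endloop
endfacet

endsolid


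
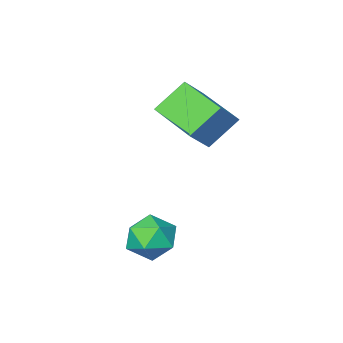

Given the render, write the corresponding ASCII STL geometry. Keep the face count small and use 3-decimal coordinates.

solid 
facet normal -0.771 -0.402 0.495
outer loop
vertex 2.292 -0.982 0.552
vertex 2.439 -1.696 0.201
vertex 2.794 -1.51 0.905
endloop
endfacet
facet normal -0.476 0.129 0.870
outer loop
vertex 2.292 -0.982 0.552
vertex 2.794 -1.51 0.905
vertex 2.981 -0.722 0.89
endloop
endfacet
facet normal -0.505 0.721 0.474
outer loop
vertex 2.292 -0.982 0.552
vertex 2.981 -0.722 0.89
vertex 2.741 -0.422 0.178
endloop
endfacet
facet normal -0.817 0.558 -0.146
outer loop
vertex 2.292 -0.982 0.552
vertex 2.741 -0.422 0.178
vertex 2.407 -1.023 -0.248
endloop
endfacet
facet normal -0.982 -0.136 -0.134
outer loop
vertex 2.292 -0.982 0.552
vertex 2.407 -1.023 -0.248
vertex 2.439 -1.696 0.201
endloop
endfacet
facet normal 0.212 -0.032 0.977
outer loop
vertex 2.981 -0.722 0.89
vertex 2.794 -1.51 0.905
vertex 3.553 -1.277 0.748
endloop
endfacet
facet normal -0.265 -0.891 0.369
outer loop
vertex 2.794 -1.51 0.905
vertex 2.439 -1.696 0.201
vertex 3.219 -1.878 0.322
endloop
endfacet
facet normal -0.608 -0.461 -0.647
outer loop
vertex 2.439 -1.696 0.201
vertex 2.407 -1.023 -0.248
vertex 2.979 -1.578 -0.39
endloop
endfacet
facet normal -0.341 0.662 -0.667
outer loop
vertex 2.407 -1.023 -0.248
vertex 2.741 -0.422 0.178
vertex 3.166 -0.79 -0.405
endloop
endfacet
facet normal 0.164 0.928 0.335
outer loop
vertex 2.741 -0.422 0.178
vertex 2.981 -0.722 0.89
vertex 3.521 -0.604 0.299
endloop
endfacet
facet normal 0.817 -0.558 0.146
outer loop
vertex 3.668 -1.318 -0.052
vertex 3.553 -1.277 0.748
vertex 3.219 -1.878 0.322
endloop
endfacet
facet normal 0.505 -0.721 -0.474
outer loop
vertex 3.668 -1.318 -0.052
vertex 3.219 -1.878 0.322
vertex 2.979 -1.578 -0.39
endloop
endfacet
facet normal 0.476 -0.129 -0.870
outer loop
vertex 3.668 -1.318 -0.052
vertex 2.979 -1.578 -0.39
vertex 3.166 -0.79 -0.405
endloop
endfacet
facet normal 0.771 0.402 -0.495
outer loop
vertex 3.668 -1.318 -0.052
vertex 3.166 -0.79 -0.405
vertex 3.521 -0.604 0.299
endloop
endfacet
facet normal 0.982 0.136 0.134
outer loop
vertex 3.668 -1.318 -0.052
vertex 3.521 -0.604 0.299
vertex 3.553 -1.277 0.748
endloop
endfacet
facet normal 0.341 -0.662 0.667
outer loop
vertex 3.219 -1.878 0.322
vertex 3.553 -1.277 0.748
vertex 2.794 -1.51 0.905
endloop
endfacet
facet normal -0.164 -0.928 -0.335
outer loop
vertex 2.979 -1.578 -0.39
vertex 3.219 -1.878 0.322
vertex 2.439 -1.696 0.201
endloop
endfacet
facet normal -0.212 0.032 -0.977
outer loop
vertex 3.166 -0.79 -0.405
vertex 2.979 -1.578 -0.39
vertex 2.407 -1.023 -0.248
endloop
endfacet
facet normal 0.265 0.891 -0.369
outer loop
vertex 3.521 -0.604 0.299
vertex 3.166 -0.79 -0.405
vertex 2.741 -0.422 0.178
endloop
endfacet
facet normal 0.608 0.461 0.647
outer loop
vertex 3.553 -1.277 0.748
vertex 3.521 -0.604 0.299
vertex 2.981 -0.722 0.89
endloop
endfacet
facet normal -0.684 -0.230 -0.693
outer loop
vertex -0.655 -4.226 3.39
vertex -0.819 -2.617 3.017
vertex 0.285 -4.337 2.499
endloop
endfacet
facet normal 0.099 -0.969 0.225
outer loop
vertex 1.099 -4.063 3.323
vertex -0.655 -4.226 3.39
vertex 0.285 -4.337 2.499
endloop
endfacet
facet normal -0.684 -0.230 -0.693
outer loop
vertex 0.285 -4.337 2.499
vertex -0.819 -2.617 3.017
vertex 0.121 -2.728 2.126
endloop
endfacet
facet normal 0.723 -0.085 -0.686
outer loop
vertex 0.121 -2.728 2.126
vertex 1.099 -4.063 3.323
vertex 0.285 -4.337 2.499
endloop
endfacet
facet normal -0.723 0.085 0.686
outer loop
vertex -0.655 -4.226 3.39
vertex -0.005 -2.343 3.841
vertex -0.819 -2.617 3.017
endloop
endfacet
facet normal 0.099 -0.969 0.225
outer loop
vertex 0.159 -3.952 4.214
vertex -0.655 -4.226 3.39
vertex 1.099 -4.063 3.323
endloop
endfacet
facet normal -0.723 0.085 0.686
outer loop
vertex 0.159 -3.952 4.214
vertex -0.005 -2.343 3.841
vertex -0.655 -4.226 3.39
endloop
endfacet
facet normal -0.099 0.969 -0.225
outer loop
vertex -0.819 -2.617 3.017
vertex -0.005 -2.343 3.841
vertex 0.121 -2.728 2.126
endloop
endfacet
facet normal 0.723 -0.085 -0.686
outer loop
vertex 0.935 -2.454 2.95
vertex 1.099 -4.063 3.323
vertex 0.121 -2.728 2.126
endloop
endfacet
facet normal -0.099 0.969 -0.225
outer loop
vertex 0.121 -2.728 2.126
vertex -0.005 -2.343 3.841
vertex 0.935 -2.454 2.95
endloop
endfacet
facet normal 0.684 0.230 0.693
outer loop
vertex 0.935 -2.454 2.95
vertex 0.159 -3.952 4.214
vertex 1.099 -4.063 3.323
endloop
endfacet
facet normal 0.684 0.230 0.693
outer loop
vertex -0.005 -2.343 3.841
vertex 0.159 -3.952 4.214
vertex 0.935 -2.454 2.95
endloop
endfacet

endsolid


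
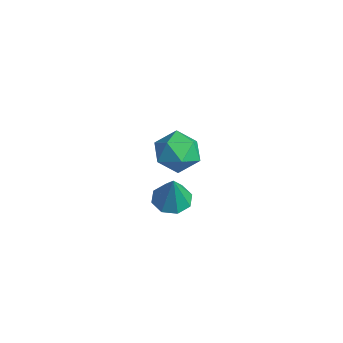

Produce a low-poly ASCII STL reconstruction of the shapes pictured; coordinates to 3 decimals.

solid 
facet normal -0.516 0.753 -0.408
outer loop
vertex -2.631 3.325 -2.335
vertex -3.567 3.076 -1.612
vertex -2.715 3.854 -1.252
endloop
endfacet
facet normal 0.185 0.889 -0.420
outer loop
vertex -2.631 3.325 -2.335
vertex -2.715 3.854 -1.252
vertex -1.647 3.447 -1.644
endloop
endfacet
facet normal 0.505 0.364 -0.783
outer loop
vertex -2.631 3.325 -2.335
vertex -1.647 3.447 -1.644
vertex -1.838 2.416 -2.247
endloop
endfacet
facet normal 0.002 -0.095 -0.995
outer loop
vertex -2.631 3.325 -2.335
vertex -1.838 2.416 -2.247
vertex -3.025 2.187 -2.227
endloop
endfacet
facet normal -0.629 0.145 -0.764
outer loop
vertex -2.631 3.325 -2.335
vertex -3.025 2.187 -2.227
vertex -3.567 3.076 -1.612
endloop
endfacet
facet normal 0.424 0.870 0.252
outer loop
vertex -1.647 3.447 -1.644
vertex -2.715 3.854 -1.252
vertex -1.975 3.273 -0.493
endloop
endfacet
facet normal -0.709 0.651 0.270
outer loop
vertex -2.715 3.854 -1.252
vertex -3.567 3.076 -1.612
vertex -3.162 3.044 -0.473
endloop
endfacet
facet normal -0.892 -0.333 -0.305
outer loop
vertex -3.567 3.076 -1.612
vertex -3.025 2.187 -2.227
vertex -3.353 2.013 -1.076
endloop
endfacet
facet normal 0.128 -0.723 -0.679
outer loop
vertex -3.025 2.187 -2.227
vertex -1.838 2.416 -2.247
vertex -2.285 1.606 -1.468
endloop
endfacet
facet normal 0.942 0.021 -0.334
outer loop
vertex -1.838 2.416 -2.247
vertex -1.647 3.447 -1.644
vertex -1.433 2.384 -1.108
endloop
endfacet
facet normal -0.002 0.095 0.995
outer loop
vertex -2.369 2.135 -0.385
vertex -1.975 3.273 -0.493
vertex -3.162 3.044 -0.473
endloop
endfacet
facet normal -0.505 -0.364 0.783
outer loop
vertex -2.369 2.135 -0.385
vertex -3.162 3.044 -0.473
vertex -3.353 2.013 -1.076
endloop
endfacet
facet normal -0.185 -0.889 0.420
outer loop
vertex -2.369 2.135 -0.385
vertex -3.353 2.013 -1.076
vertex -2.285 1.606 -1.468
endloop
endfacet
facet normal 0.516 -0.753 0.408
outer loop
vertex -2.369 2.135 -0.385
vertex -2.285 1.606 -1.468
vertex -1.433 2.384 -1.108
endloop
endfacet
facet normal 0.629 -0.145 0.764
outer loop
vertex -2.369 2.135 -0.385
vertex -1.433 2.384 -1.108
vertex -1.975 3.273 -0.493
endloop
endfacet
facet normal -0.128 0.723 0.679
outer loop
vertex -3.162 3.044 -0.473
vertex -1.975 3.273 -0.493
vertex -2.715 3.854 -1.252
endloop
endfacet
facet normal -0.942 -0.021 0.334
outer loop
vertex -3.353 2.013 -1.076
vertex -3.162 3.044 -0.473
vertex -3.567 3.076 -1.612
endloop
endfacet
facet normal -0.424 -0.870 -0.252
outer loop
vertex -2.285 1.606 -1.468
vertex -3.353 2.013 -1.076
vertex -3.025 2.187 -2.227
endloop
endfacet
facet normal 0.709 -0.651 -0.270
outer loop
vertex -1.433 2.384 -1.108
vertex -2.285 1.606 -1.468
vertex -1.838 2.416 -2.247
endloop
endfacet
facet normal 0.892 0.333 0.305
outer loop
vertex -1.975 3.273 -0.493
vertex -1.433 2.384 -1.108
vertex -1.647 3.447 -1.644
endloop
endfacet
facet normal -0.281 0.106 -0.954
outer loop
vertex 3.707 -0.562 0.75
vertex 2.883 -0.396 1.011
vertex 3.597 0.094 0.855
endloop
endfacet
facet normal 0.976 0.137 0.168
outer loop
vertex 3.707 -0.562 0.75
vertex 3.597 0.094 0.855
vertex 3.377 -0.584 2.689
endloop
endfacet
facet normal -0.281 0.106 -0.954
outer loop
vertex 3.597 0.094 0.855
vertex 2.883 -0.396 1.011
vertex 3.069 0.463 1.052
endloop
endfacet
facet normal 0.621 0.708 0.336
outer loop
vertex 3.597 0.094 0.855
vertex 3.069 0.463 1.052
vertex 3.377 -0.584 2.689
endloop
endfacet
facet normal -0.280 0.106 -0.954
outer loop
vertex 3.069 0.463 1.052
vertex 2.883 -0.396 1.011
vertex 2.432 0.329 1.224
endloop
endfacet
facet normal -0.030 0.839 0.543
outer loop
vertex 3.069 0.463 1.052
vertex 2.432 0.329 1.224
vertex 3.377 -0.584 2.689
endloop
endfacet
facet normal -0.280 0.106 -0.954
outer loop
vertex 2.432 0.329 1.224
vertex 2.883 -0.396 1.011
vertex 2.059 -0.23 1.271
endloop
endfacet
facet normal -0.594 0.452 0.665
outer loop
vertex 2.432 0.329 1.224
vertex 2.059 -0.23 1.271
vertex 3.377 -0.584 2.689
endloop
endfacet
facet normal -0.280 0.106 -0.954
outer loop
vertex 2.059 -0.23 1.271
vertex 2.883 -0.396 1.011
vertex 2.169 -0.886 1.166
endloop
endfacet
facet normal -0.741 -0.225 0.632
outer loop
vertex 2.059 -0.23 1.271
vertex 2.169 -0.886 1.166
vertex 3.377 -0.584 2.689
endloop
endfacet
facet normal -0.281 0.107 -0.954
outer loop
vertex 2.169 -0.886 1.166
vertex 2.883 -0.396 1.011
vertex 2.697 -1.255 0.969
endloop
endfacet
facet normal -0.385 -0.798 0.464
outer loop
vertex 2.169 -0.886 1.166
vertex 2.697 -1.255 0.969
vertex 3.377 -0.584 2.689
endloop
endfacet
facet normal -0.280 0.107 -0.954
outer loop
vertex 2.697 -1.255 0.969
vertex 2.883 -0.396 1.011
vertex 3.334 -1.121 0.797
endloop
endfacet
facet normal 0.265 -0.929 0.258
outer loop
vertex 2.697 -1.255 0.969
vertex 3.334 -1.121 0.797
vertex 3.377 -0.584 2.689
endloop
endfacet
facet normal -0.281 0.107 -0.954
outer loop
vertex 3.334 -1.121 0.797
vertex 2.883 -0.396 1.011
vertex 3.707 -0.562 0.75
endloop
endfacet
facet normal 0.829 -0.542 0.135
outer loop
vertex 3.334 -1.121 0.797
vertex 3.707 -0.562 0.75
vertex 3.377 -0.584 2.689
endloop
endfacet

endsolid


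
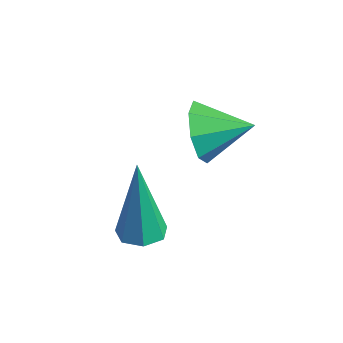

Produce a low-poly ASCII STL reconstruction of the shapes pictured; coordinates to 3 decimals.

solid 
facet normal 0.085 -0.013 -0.996
outer loop
vertex 4.498 0.253 1.467
vertex 4.035 0.507 1.424
vertex 4.523 0.712 1.463
endloop
endfacet
facet normal 0.948 -0.049 0.315
outer loop
vertex 4.498 0.253 1.467
vertex 4.523 0.712 1.463
vertex 3.865 0.533 3.416
endloop
endfacet
facet normal 0.085 -0.012 -0.996
outer loop
vertex 4.523 0.712 1.463
vertex 4.035 0.507 1.424
vertex 4.18 1.017 1.43
endloop
endfacet
facet normal 0.623 0.731 0.277
outer loop
vertex 4.523 0.712 1.463
vertex 4.18 1.017 1.43
vertex 3.865 0.533 3.416
endloop
endfacet
facet normal 0.086 -0.013 -0.996
outer loop
vertex 4.18 1.017 1.43
vertex 4.035 0.507 1.424
vertex 3.729 0.938 1.392
endloop
endfacet
facet normal -0.186 0.961 0.205
outer loop
vertex 4.18 1.017 1.43
vertex 3.729 0.938 1.392
vertex 3.865 0.533 3.416
endloop
endfacet
facet normal 0.086 -0.013 -0.996
outer loop
vertex 3.729 0.938 1.392
vertex 4.035 0.507 1.424
vertex 3.508 0.535 1.378
endloop
endfacet
facet normal -0.869 0.471 0.153
outer loop
vertex 3.729 0.938 1.392
vertex 3.508 0.535 1.378
vertex 3.865 0.533 3.416
endloop
endfacet
facet normal 0.086 -0.014 -0.996
outer loop
vertex 3.508 0.535 1.378
vertex 4.035 0.507 1.424
vertex 3.684 0.111 1.399
endloop
endfacet
facet normal -0.914 -0.372 0.160
outer loop
vertex 3.508 0.535 1.378
vertex 3.684 0.111 1.399
vertex 3.865 0.533 3.416
endloop
endfacet
facet normal 0.085 -0.012 -0.996
outer loop
vertex 3.684 0.111 1.399
vertex 4.035 0.507 1.424
vertex 4.125 -0.015 1.438
endloop
endfacet
facet normal -0.286 -0.932 0.221
outer loop
vertex 3.684 0.111 1.399
vertex 4.125 -0.015 1.438
vertex 3.865 0.533 3.416
endloop
endfacet
facet normal 0.086 -0.012 -0.996
outer loop
vertex 4.125 -0.015 1.438
vertex 4.035 0.507 1.424
vertex 4.498 0.253 1.467
endloop
endfacet
facet normal 0.544 -0.788 0.290
outer loop
vertex 4.125 -0.015 1.438
vertex 4.498 0.253 1.467
vertex 3.865 0.533 3.416
endloop
endfacet
facet normal -0.634 -0.717 -0.291
outer loop
vertex 3.597 2.388 2.336
vertex 3.163 2.514 2.971
vertex 3.174 2.799 2.245
endloop
endfacet
facet normal 0.598 0.471 -0.648
outer loop
vertex 3.597 2.388 2.336
vertex 3.174 2.799 2.245
vertex 3.897 3.346 3.309
endloop
endfacet
facet normal -0.634 -0.717 -0.291
outer loop
vertex 3.174 2.799 2.245
vertex 3.163 2.514 2.971
vertex 2.744 3.043 2.58
endloop
endfacet
facet normal 0.094 0.858 -0.505
outer loop
vertex 3.174 2.799 2.245
vertex 2.744 3.043 2.58
vertex 3.897 3.346 3.309
endloop
endfacet
facet normal -0.633 -0.717 -0.292
outer loop
vertex 2.744 3.043 2.58
vertex 3.163 2.514 2.971
vertex 2.559 2.977 3.144
endloop
endfacet
facet normal -0.269 0.963 0.025
outer loop
vertex 2.744 3.043 2.58
vertex 2.559 2.977 3.144
vertex 3.897 3.346 3.309
endloop
endfacet
facet normal -0.633 -0.717 -0.291
outer loop
vertex 2.559 2.977 3.144
vertex 3.163 2.514 2.971
vertex 2.728 2.64 3.607
endloop
endfacet
facet normal -0.278 0.726 0.630
outer loop
vertex 2.559 2.977 3.144
vertex 2.728 2.64 3.607
vertex 3.897 3.346 3.309
endloop
endfacet
facet normal -0.632 -0.718 -0.290
outer loop
vertex 2.728 2.64 3.607
vertex 3.163 2.514 2.971
vertex 3.152 2.23 3.698
endloop
endfacet
facet normal 0.071 0.286 0.956
outer loop
vertex 2.728 2.64 3.607
vertex 3.152 2.23 3.698
vertex 3.897 3.346 3.309
endloop
endfacet
facet normal -0.635 -0.716 -0.289
outer loop
vertex 3.152 2.23 3.698
vertex 3.163 2.514 2.971
vertex 3.581 1.985 3.363
endloop
endfacet
facet normal 0.576 -0.101 0.811
outer loop
vertex 3.152 2.23 3.698
vertex 3.581 1.985 3.363
vertex 3.897 3.346 3.309
endloop
endfacet
facet normal -0.633 -0.717 -0.292
outer loop
vertex 3.581 1.985 3.363
vertex 3.163 2.514 2.971
vertex 3.766 2.051 2.799
endloop
endfacet
facet normal 0.937 -0.206 0.283
outer loop
vertex 3.581 1.985 3.363
vertex 3.766 2.051 2.799
vertex 3.897 3.346 3.309
endloop
endfacet
facet normal -0.633 -0.717 -0.291
outer loop
vertex 3.766 2.051 2.799
vertex 3.163 2.514 2.971
vertex 3.597 2.388 2.336
endloop
endfacet
facet normal 0.946 0.031 -0.323
outer loop
vertex 3.766 2.051 2.799
vertex 3.597 2.388 2.336
vertex 3.897 3.346 3.309
endloop
endfacet

endsolid


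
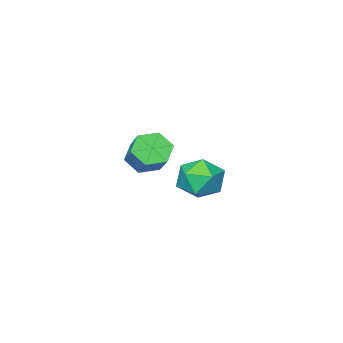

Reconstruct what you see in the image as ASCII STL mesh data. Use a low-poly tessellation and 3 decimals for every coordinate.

solid 
facet normal -0.376 -0.698 -0.609
outer loop
vertex 2.527 0.429 1.448
vertex 1.967 0.692 1.492
vertex 2.359 0.87 1.046
endloop
endfacet
facet normal 0.886 -0.080 -0.457
outer loop
vertex 2.527 0.429 1.448
vertex 2.359 0.87 1.046
vertex 3.032 1.365 2.263
endloop
endfacet
facet normal 0.886 -0.080 -0.457
outer loop
vertex 3.032 1.365 2.263
vertex 2.359 0.87 1.046
vertex 2.864 1.805 1.861
endloop
endfacet
facet normal 0.378 0.699 0.607
outer loop
vertex 3.032 1.365 2.263
vertex 2.864 1.805 1.861
vertex 2.473 1.628 2.308
endloop
endfacet
facet normal -0.376 -0.698 -0.609
outer loop
vertex 2.359 0.87 1.046
vertex 1.967 0.692 1.492
vertex 1.799 1.133 1.09
endloop
endfacet
facet normal 0.209 0.576 -0.790
outer loop
vertex 2.359 0.87 1.046
vertex 1.799 1.133 1.09
vertex 2.864 1.805 1.861
endloop
endfacet
facet normal 0.209 0.575 -0.791
outer loop
vertex 2.864 1.805 1.861
vertex 1.799 1.133 1.09
vertex 2.305 2.069 1.905
endloop
endfacet
facet normal 0.378 0.699 0.607
outer loop
vertex 2.864 1.805 1.861
vertex 2.305 2.069 1.905
vertex 2.473 1.628 2.308
endloop
endfacet
facet normal -0.377 -0.698 -0.608
outer loop
vertex 1.799 1.133 1.09
vertex 1.967 0.692 1.492
vertex 1.408 0.955 1.537
endloop
endfacet
facet normal -0.678 0.656 -0.332
outer loop
vertex 1.799 1.133 1.09
vertex 1.408 0.955 1.537
vertex 2.305 2.069 1.905
endloop
endfacet
facet normal -0.678 0.656 -0.333
outer loop
vertex 2.305 2.069 1.905
vertex 1.408 0.955 1.537
vertex 1.913 1.891 2.352
endloop
endfacet
facet normal 0.376 0.699 0.608
outer loop
vertex 2.305 2.069 1.905
vertex 1.913 1.891 2.352
vertex 2.473 1.628 2.308
endloop
endfacet
facet normal -0.378 -0.699 -0.607
outer loop
vertex 1.408 0.955 1.537
vertex 1.967 0.692 1.492
vertex 1.576 0.515 1.939
endloop
endfacet
facet normal -0.886 0.080 0.457
outer loop
vertex 1.408 0.955 1.537
vertex 1.576 0.515 1.939
vertex 1.913 1.891 2.352
endloop
endfacet
facet normal -0.886 0.080 0.457
outer loop
vertex 1.913 1.891 2.352
vertex 1.576 0.515 1.939
vertex 2.081 1.45 2.754
endloop
endfacet
facet normal 0.376 0.698 0.609
outer loop
vertex 1.913 1.891 2.352
vertex 2.081 1.45 2.754
vertex 2.473 1.628 2.308
endloop
endfacet
facet normal -0.378 -0.699 -0.607
outer loop
vertex 1.576 0.515 1.939
vertex 1.967 0.692 1.492
vertex 2.135 0.251 1.895
endloop
endfacet
facet normal -0.210 -0.576 0.790
outer loop
vertex 1.576 0.515 1.939
vertex 2.135 0.251 1.895
vertex 2.081 1.45 2.754
endloop
endfacet
facet normal -0.208 -0.576 0.791
outer loop
vertex 2.081 1.45 2.754
vertex 2.135 0.251 1.895
vertex 2.641 1.187 2.71
endloop
endfacet
facet normal 0.376 0.698 0.609
outer loop
vertex 2.081 1.45 2.754
vertex 2.641 1.187 2.71
vertex 2.473 1.628 2.308
endloop
endfacet
facet normal -0.376 -0.699 -0.608
outer loop
vertex 2.135 0.251 1.895
vertex 1.967 0.692 1.492
vertex 2.527 0.429 1.448
endloop
endfacet
facet normal 0.677 -0.656 0.333
outer loop
vertex 2.135 0.251 1.895
vertex 2.527 0.429 1.448
vertex 2.641 1.187 2.71
endloop
endfacet
facet normal 0.678 -0.655 0.332
outer loop
vertex 2.641 1.187 2.71
vertex 2.527 0.429 1.448
vertex 3.032 1.365 2.263
endloop
endfacet
facet normal 0.377 0.698 0.608
outer loop
vertex 2.641 1.187 2.71
vertex 3.032 1.365 2.263
vertex 2.473 1.628 2.308
endloop
endfacet
facet normal -0.381 0.914 0.140
outer loop
vertex -1.399 0.114 -1.239
vertex -1.822 -0.165 -0.567
vertex -1.045 0.145 -0.477
endloop
endfacet
facet normal 0.266 0.950 -0.162
outer loop
vertex -1.399 0.114 -1.239
vertex -1.045 0.145 -0.477
vertex -0.59 -0.096 -1.143
endloop
endfacet
facet normal 0.243 0.584 -0.775
outer loop
vertex -1.399 0.114 -1.239
vertex -0.59 -0.096 -1.143
vertex -1.086 -0.554 -1.644
endloop
endfacet
facet normal -0.415 0.321 -0.851
outer loop
vertex -1.399 0.114 -1.239
vertex -1.086 -0.554 -1.644
vertex -1.847 -0.597 -1.289
endloop
endfacet
facet normal -0.801 0.525 -0.286
outer loop
vertex -1.399 0.114 -1.239
vertex -1.847 -0.597 -1.289
vertex -1.822 -0.165 -0.567
endloop
endfacet
facet normal 0.730 0.627 0.272
outer loop
vertex -0.59 -0.096 -1.143
vertex -1.045 0.145 -0.477
vertex -0.513 -0.503 -0.411
endloop
endfacet
facet normal -0.315 0.568 0.761
outer loop
vertex -1.045 0.145 -0.477
vertex -1.822 -0.165 -0.567
vertex -1.274 -0.546 -0.056
endloop
endfacet
facet normal -0.996 -0.061 0.071
outer loop
vertex -1.822 -0.165 -0.567
vertex -1.847 -0.597 -1.289
vertex -1.77 -1.004 -0.557
endloop
endfacet
facet normal -0.371 -0.390 -0.843
outer loop
vertex -1.847 -0.597 -1.289
vertex -1.086 -0.554 -1.644
vertex -1.315 -1.245 -1.223
endloop
endfacet
facet normal 0.694 0.034 -0.719
outer loop
vertex -1.086 -0.554 -1.644
vertex -0.59 -0.096 -1.143
vertex -0.538 -0.935 -1.133
endloop
endfacet
facet normal 0.415 -0.321 0.851
outer loop
vertex -0.961 -1.214 -0.461
vertex -0.513 -0.503 -0.411
vertex -1.274 -0.546 -0.056
endloop
endfacet
facet normal -0.243 -0.584 0.775
outer loop
vertex -0.961 -1.214 -0.461
vertex -1.274 -0.546 -0.056
vertex -1.77 -1.004 -0.557
endloop
endfacet
facet normal -0.266 -0.950 0.162
outer loop
vertex -0.961 -1.214 -0.461
vertex -1.77 -1.004 -0.557
vertex -1.315 -1.245 -1.223
endloop
endfacet
facet normal 0.381 -0.914 -0.140
outer loop
vertex -0.961 -1.214 -0.461
vertex -1.315 -1.245 -1.223
vertex -0.538 -0.935 -1.133
endloop
endfacet
facet normal 0.801 -0.525 0.286
outer loop
vertex -0.961 -1.214 -0.461
vertex -0.538 -0.935 -1.133
vertex -0.513 -0.503 -0.411
endloop
endfacet
facet normal 0.371 0.390 0.843
outer loop
vertex -1.274 -0.546 -0.056
vertex -0.513 -0.503 -0.411
vertex -1.045 0.145 -0.477
endloop
endfacet
facet normal -0.694 -0.034 0.719
outer loop
vertex -1.77 -1.004 -0.557
vertex -1.274 -0.546 -0.056
vertex -1.822 -0.165 -0.567
endloop
endfacet
facet normal -0.730 -0.627 -0.272
outer loop
vertex -1.315 -1.245 -1.223
vertex -1.77 -1.004 -0.557
vertex -1.847 -0.597 -1.289
endloop
endfacet
facet normal 0.315 -0.568 -0.761
outer loop
vertex -0.538 -0.935 -1.133
vertex -1.315 -1.245 -1.223
vertex -1.086 -0.554 -1.644
endloop
endfacet
facet normal 0.996 0.061 -0.071
outer loop
vertex -0.513 -0.503 -0.411
vertex -0.538 -0.935 -1.133
vertex -0.59 -0.096 -1.143
endloop
endfacet

endsolid


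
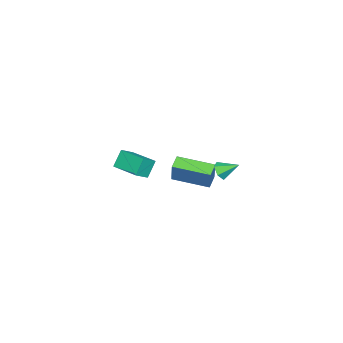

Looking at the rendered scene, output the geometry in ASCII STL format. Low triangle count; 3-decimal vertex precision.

solid 
facet normal -0.927 -0.103 0.361
outer loop
vertex 0.195 -1.386 0.828
vertex -0.138 0.649 0.555
vertex -0.28 -1.637 -0.465
endloop
endfacet
facet normal 0.159 -0.978 0.132
outer loop
vertex 0.518 -1.549 -0.775
vertex 0.195 -1.386 0.828
vertex -0.28 -1.637 -0.465
endloop
endfacet
facet normal -0.927 -0.103 0.361
outer loop
vertex -0.28 -1.637 -0.465
vertex -0.138 0.649 0.555
vertex -0.613 0.398 -0.738
endloop
endfacet
facet normal -0.339 -0.179 -0.924
outer loop
vertex -0.613 0.398 -0.738
vertex 0.518 -1.549 -0.775
vertex -0.28 -1.637 -0.465
endloop
endfacet
facet normal 0.339 0.179 0.924
outer loop
vertex 0.195 -1.386 0.828
vertex 0.66 0.737 0.245
vertex -0.138 0.649 0.555
endloop
endfacet
facet normal 0.159 -0.978 0.132
outer loop
vertex 0.993 -1.298 0.518
vertex 0.195 -1.386 0.828
vertex 0.518 -1.549 -0.775
endloop
endfacet
facet normal 0.339 0.179 0.924
outer loop
vertex 0.993 -1.298 0.518
vertex 0.66 0.737 0.245
vertex 0.195 -1.386 0.828
endloop
endfacet
facet normal -0.159 0.978 -0.132
outer loop
vertex -0.138 0.649 0.555
vertex 0.66 0.737 0.245
vertex -0.613 0.398 -0.738
endloop
endfacet
facet normal -0.339 -0.179 -0.924
outer loop
vertex 0.185 0.486 -1.048
vertex 0.518 -1.549 -0.775
vertex -0.613 0.398 -0.738
endloop
endfacet
facet normal -0.159 0.978 -0.132
outer loop
vertex -0.613 0.398 -0.738
vertex 0.66 0.737 0.245
vertex 0.185 0.486 -1.048
endloop
endfacet
facet normal 0.927 0.103 -0.361
outer loop
vertex 0.185 0.486 -1.048
vertex 0.993 -1.298 0.518
vertex 0.518 -1.549 -0.775
endloop
endfacet
facet normal 0.927 0.103 -0.361
outer loop
vertex 0.66 0.737 0.245
vertex 0.993 -1.298 0.518
vertex 0.185 0.486 -1.048
endloop
endfacet
facet normal -0.533 0.141 0.834
outer loop
vertex -0.116 -4.785 0.23
vertex 0.503 -3.153 0.349
vertex -0.862 -4.463 -0.301
endloop
endfacet
facet normal -0.354 -0.933 -0.068
outer loop
vertex -0.243 -4.627 -1.269
vertex -0.116 -4.785 0.23
vertex -0.862 -4.463 -0.301
endloop
endfacet
facet normal -0.533 0.142 0.834
outer loop
vertex -0.862 -4.463 -0.301
vertex 0.503 -3.153 0.349
vertex -0.242 -2.831 -0.182
endloop
endfacet
facet normal -0.768 0.332 -0.547
outer loop
vertex -0.242 -2.831 -0.182
vertex -0.243 -4.627 -1.269
vertex -0.862 -4.463 -0.301
endloop
endfacet
facet normal 0.768 -0.331 0.548
outer loop
vertex -0.116 -4.785 0.23
vertex 1.122 -3.317 -0.619
vertex 0.503 -3.153 0.349
endloop
endfacet
facet normal -0.354 -0.933 -0.068
outer loop
vertex 0.502 -4.949 -0.738
vertex -0.116 -4.785 0.23
vertex -0.243 -4.627 -1.269
endloop
endfacet
facet normal 0.769 -0.332 0.547
outer loop
vertex 0.502 -4.949 -0.738
vertex 1.122 -3.317 -0.619
vertex -0.116 -4.785 0.23
endloop
endfacet
facet normal 0.354 0.933 0.069
outer loop
vertex 0.503 -3.153 0.349
vertex 1.122 -3.317 -0.619
vertex -0.242 -2.831 -0.182
endloop
endfacet
facet normal -0.769 0.331 -0.547
outer loop
vertex 0.376 -2.995 -1.15
vertex -0.243 -4.627 -1.269
vertex -0.242 -2.831 -0.182
endloop
endfacet
facet normal 0.354 0.933 0.068
outer loop
vertex -0.242 -2.831 -0.182
vertex 1.122 -3.317 -0.619
vertex 0.376 -2.995 -1.15
endloop
endfacet
facet normal 0.533 -0.141 -0.834
outer loop
vertex 0.376 -2.995 -1.15
vertex 0.502 -4.949 -0.738
vertex -0.243 -4.627 -1.269
endloop
endfacet
facet normal 0.533 -0.142 -0.834
outer loop
vertex 1.122 -3.317 -0.619
vertex 0.502 -4.949 -0.738
vertex 0.376 -2.995 -1.15
endloop
endfacet
facet normal 0.202 -0.834 -0.513
outer loop
vertex 4.236 3.018 2.676
vertex 3.969 2.709 3.073
vertex 3.678 2.913 2.627
endloop
endfacet
facet normal -0.105 0.819 -0.564
outer loop
vertex 4.236 3.018 2.676
vertex 3.678 2.913 2.627
vertex 3.751 3.611 3.627
endloop
endfacet
facet normal 0.199 -0.835 -0.512
outer loop
vertex 3.678 2.913 2.627
vertex 3.969 2.709 3.073
vertex 3.41 2.605 3.025
endloop
endfacet
facet normal -0.865 0.439 -0.243
outer loop
vertex 3.678 2.913 2.627
vertex 3.41 2.605 3.025
vertex 3.751 3.611 3.627
endloop
endfacet
facet normal 0.199 -0.835 -0.512
outer loop
vertex 3.41 2.605 3.025
vertex 3.969 2.709 3.073
vertex 3.701 2.401 3.471
endloop
endfacet
facet normal -0.844 -0.034 0.535
outer loop
vertex 3.41 2.605 3.025
vertex 3.701 2.401 3.471
vertex 3.751 3.611 3.627
endloop
endfacet
facet normal 0.200 -0.835 -0.512
outer loop
vertex 3.701 2.401 3.471
vertex 3.969 2.709 3.073
vertex 4.259 2.505 3.519
endloop
endfacet
facet normal -0.062 -0.125 0.990
outer loop
vertex 3.701 2.401 3.471
vertex 4.259 2.505 3.519
vertex 3.751 3.611 3.627
endloop
endfacet
facet normal 0.202 -0.834 -0.513
outer loop
vertex 4.259 2.505 3.519
vertex 3.969 2.709 3.073
vertex 4.527 2.814 3.122
endloop
endfacet
facet normal 0.698 0.255 0.669
outer loop
vertex 4.259 2.505 3.519
vertex 4.527 2.814 3.122
vertex 3.751 3.611 3.627
endloop
endfacet
facet normal 0.202 -0.834 -0.513
outer loop
vertex 4.527 2.814 3.122
vertex 3.969 2.709 3.073
vertex 4.236 3.018 2.676
endloop
endfacet
facet normal 0.677 0.728 -0.109
outer loop
vertex 4.527 2.814 3.122
vertex 4.236 3.018 2.676
vertex 3.751 3.611 3.627
endloop
endfacet

endsolid


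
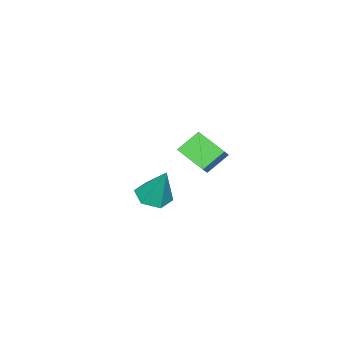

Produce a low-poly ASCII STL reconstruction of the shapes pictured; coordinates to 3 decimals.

solid 
facet normal -0.106 -0.405 -0.908
outer loop
vertex 3.569 2.849 0.858
vertex 3.044 2.108 1.25
vertex 2.586 2.928 0.938
endloop
endfacet
facet normal 0.076 0.996 -0.051
outer loop
vertex 3.569 2.849 0.858
vertex 2.586 2.928 0.938
vertex 3.276 2.992 3.23
endloop
endfacet
facet normal -0.107 -0.405 -0.908
outer loop
vertex 2.586 2.928 0.938
vertex 3.044 2.108 1.25
vertex 2.06 2.187 1.331
endloop
endfacet
facet normal -0.743 0.637 0.206
outer loop
vertex 2.586 2.928 0.938
vertex 2.06 2.187 1.331
vertex 3.276 2.992 3.23
endloop
endfacet
facet normal -0.107 -0.405 -0.908
outer loop
vertex 2.06 2.187 1.331
vertex 3.044 2.108 1.25
vertex 2.518 1.367 1.643
endloop
endfacet
facet normal -0.780 -0.211 0.589
outer loop
vertex 2.06 2.187 1.331
vertex 2.518 1.367 1.643
vertex 3.276 2.992 3.23
endloop
endfacet
facet normal -0.106 -0.406 -0.908
outer loop
vertex 2.518 1.367 1.643
vertex 3.044 2.108 1.25
vertex 3.502 1.288 1.563
endloop
endfacet
facet normal 0.002 -0.699 0.715
outer loop
vertex 2.518 1.367 1.643
vertex 3.502 1.288 1.563
vertex 3.276 2.992 3.23
endloop
endfacet
facet normal -0.106 -0.406 -0.908
outer loop
vertex 3.502 1.288 1.563
vertex 3.044 2.108 1.25
vertex 4.027 2.029 1.17
endloop
endfacet
facet normal 0.822 -0.339 0.458
outer loop
vertex 3.502 1.288 1.563
vertex 4.027 2.029 1.17
vertex 3.276 2.992 3.23
endloop
endfacet
facet normal -0.106 -0.405 -0.908
outer loop
vertex 4.027 2.029 1.17
vertex 3.044 2.108 1.25
vertex 3.569 2.849 0.858
endloop
endfacet
facet normal 0.858 0.508 0.075
outer loop
vertex 4.027 2.029 1.17
vertex 3.569 2.849 0.858
vertex 3.276 2.992 3.23
endloop
endfacet
facet normal -0.667 0.402 0.627
outer loop
vertex -3.479 0.657 2.096
vertex -3.217 2.355 1.285
vertex -4.277 0.441 1.386
endloop
endfacet
facet normal -0.138 -0.894 0.427
outer loop
vertex -3.223 -0.195 0.395
vertex -3.479 0.657 2.096
vertex -4.277 0.441 1.386
endloop
endfacet
facet normal -0.667 0.402 0.627
outer loop
vertex -4.277 0.441 1.386
vertex -3.217 2.355 1.285
vertex -4.015 2.139 0.575
endloop
endfacet
facet normal -0.732 -0.198 -0.652
outer loop
vertex -4.015 2.139 0.575
vertex -3.223 -0.195 0.395
vertex -4.277 0.441 1.386
endloop
endfacet
facet normal 0.732 0.198 0.652
outer loop
vertex -3.479 0.657 2.096
vertex -2.163 1.719 0.294
vertex -3.217 2.355 1.285
endloop
endfacet
facet normal -0.138 -0.894 0.427
outer loop
vertex -2.425 0.021 1.105
vertex -3.479 0.657 2.096
vertex -3.223 -0.195 0.395
endloop
endfacet
facet normal 0.732 0.198 0.652
outer loop
vertex -2.425 0.021 1.105
vertex -2.163 1.719 0.294
vertex -3.479 0.657 2.096
endloop
endfacet
facet normal 0.138 0.894 -0.427
outer loop
vertex -3.217 2.355 1.285
vertex -2.163 1.719 0.294
vertex -4.015 2.139 0.575
endloop
endfacet
facet normal -0.732 -0.198 -0.652
outer loop
vertex -2.961 1.503 -0.416
vertex -3.223 -0.195 0.395
vertex -4.015 2.139 0.575
endloop
endfacet
facet normal 0.138 0.894 -0.427
outer loop
vertex -4.015 2.139 0.575
vertex -2.163 1.719 0.294
vertex -2.961 1.503 -0.416
endloop
endfacet
facet normal 0.667 -0.402 -0.627
outer loop
vertex -2.961 1.503 -0.416
vertex -2.425 0.021 1.105
vertex -3.223 -0.195 0.395
endloop
endfacet
facet normal 0.667 -0.402 -0.627
outer loop
vertex -2.163 1.719 0.294
vertex -2.425 0.021 1.105
vertex -2.961 1.503 -0.416
endloop
endfacet

endsolid


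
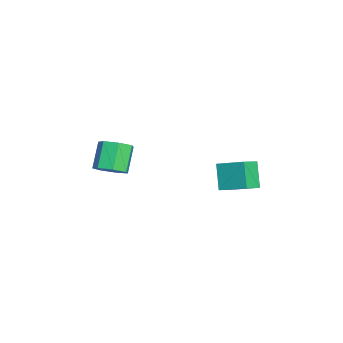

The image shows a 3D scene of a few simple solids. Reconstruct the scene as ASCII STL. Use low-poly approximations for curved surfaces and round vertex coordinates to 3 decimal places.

solid 
facet normal 0.637 -0.142 -0.758
outer loop
vertex 2.896 -3.465 2.161
vertex 2.057 -3.66 1.493
vertex 2.538 -2.709 1.719
endloop
endfacet
facet normal 0.672 0.584 0.454
outer loop
vertex 2.896 -3.465 2.161
vertex 2.538 -2.709 1.719
vertex 1.643 -3.184 3.654
endloop
endfacet
facet normal 0.672 0.584 0.454
outer loop
vertex 1.643 -3.184 3.654
vertex 2.538 -2.709 1.719
vertex 1.285 -2.428 3.212
endloop
endfacet
facet normal -0.636 0.143 0.759
outer loop
vertex 1.643 -3.184 3.654
vertex 1.285 -2.428 3.212
vertex 0.803 -3.38 2.987
endloop
endfacet
facet normal 0.637 -0.142 -0.758
outer loop
vertex 2.538 -2.709 1.719
vertex 2.057 -3.66 1.493
vertex 1.818 -2.669 1.107
endloop
endfacet
facet normal 0.124 0.989 -0.082
outer loop
vertex 2.538 -2.709 1.719
vertex 1.818 -2.669 1.107
vertex 1.285 -2.428 3.212
endloop
endfacet
facet normal 0.123 0.989 -0.082
outer loop
vertex 1.285 -2.428 3.212
vertex 1.818 -2.669 1.107
vertex 0.565 -2.389 2.601
endloop
endfacet
facet normal -0.636 0.143 0.758
outer loop
vertex 1.285 -2.428 3.212
vertex 0.565 -2.389 2.601
vertex 0.803 -3.38 2.987
endloop
endfacet
facet normal 0.636 -0.142 -0.759
outer loop
vertex 1.818 -2.669 1.107
vertex 2.057 -3.66 1.493
vertex 1.277 -3.376 0.786
endloop
endfacet
facet normal -0.518 0.649 -0.556
outer loop
vertex 1.818 -2.669 1.107
vertex 1.277 -3.376 0.786
vertex 0.565 -2.389 2.601
endloop
endfacet
facet normal -0.518 0.649 -0.556
outer loop
vertex 0.565 -2.389 2.601
vertex 1.277 -3.376 0.786
vertex 0.024 -3.096 2.28
endloop
endfacet
facet normal -0.636 0.143 0.758
outer loop
vertex 0.565 -2.389 2.601
vertex 0.024 -3.096 2.28
vertex 0.803 -3.38 2.987
endloop
endfacet
facet normal 0.636 -0.142 -0.759
outer loop
vertex 1.277 -3.376 0.786
vertex 2.057 -3.66 1.493
vertex 1.324 -4.297 0.998
endloop
endfacet
facet normal -0.770 -0.180 -0.612
outer loop
vertex 1.277 -3.376 0.786
vertex 1.324 -4.297 0.998
vertex 0.024 -3.096 2.28
endloop
endfacet
facet normal -0.770 -0.179 -0.613
outer loop
vertex 0.024 -3.096 2.28
vertex 1.324 -4.297 0.998
vertex 0.07 -4.016 2.491
endloop
endfacet
facet normal -0.636 0.142 0.758
outer loop
vertex 0.024 -3.096 2.28
vertex 0.07 -4.016 2.491
vertex 0.803 -3.38 2.987
endloop
endfacet
facet normal 0.636 -0.142 -0.759
outer loop
vertex 1.324 -4.297 0.998
vertex 2.057 -3.66 1.493
vertex 1.922 -4.738 1.582
endloop
endfacet
facet normal -0.442 -0.873 -0.207
outer loop
vertex 1.324 -4.297 0.998
vertex 1.922 -4.738 1.582
vertex 0.07 -4.016 2.491
endloop
endfacet
facet normal -0.442 -0.873 -0.207
outer loop
vertex 0.07 -4.016 2.491
vertex 1.922 -4.738 1.582
vertex 0.669 -4.458 3.076
endloop
endfacet
facet normal -0.636 0.142 0.758
outer loop
vertex 0.07 -4.016 2.491
vertex 0.669 -4.458 3.076
vertex 0.803 -3.38 2.987
endloop
endfacet
facet normal 0.636 -0.142 -0.758
outer loop
vertex 1.922 -4.738 1.582
vertex 2.057 -3.66 1.493
vertex 2.622 -4.368 2.1
endloop
endfacet
facet normal 0.219 -0.909 0.354
outer loop
vertex 1.922 -4.738 1.582
vertex 2.622 -4.368 2.1
vertex 0.669 -4.458 3.076
endloop
endfacet
facet normal 0.219 -0.909 0.355
outer loop
vertex 0.669 -4.458 3.076
vertex 2.622 -4.368 2.1
vertex 1.368 -4.087 3.594
endloop
endfacet
facet normal -0.637 0.142 0.758
outer loop
vertex 0.669 -4.458 3.076
vertex 1.368 -4.087 3.594
vertex 0.803 -3.38 2.987
endloop
endfacet
facet normal 0.637 -0.142 -0.758
outer loop
vertex 2.622 -4.368 2.1
vertex 2.057 -3.66 1.493
vertex 2.896 -3.465 2.161
endloop
endfacet
facet normal 0.715 -0.261 0.649
outer loop
vertex 2.622 -4.368 2.1
vertex 2.896 -3.465 2.161
vertex 1.368 -4.087 3.594
endloop
endfacet
facet normal 0.715 -0.261 0.649
outer loop
vertex 1.368 -4.087 3.594
vertex 2.896 -3.465 2.161
vertex 1.643 -3.184 3.654
endloop
endfacet
facet normal -0.636 0.143 0.759
outer loop
vertex 1.368 -4.087 3.594
vertex 1.643 -3.184 3.654
vertex 0.803 -3.38 2.987
endloop
endfacet
facet normal -0.583 -0.093 0.807
outer loop
vertex 2.738 4.137 2.908
vertex 1.749 4.925 2.284
vertex 1.943 2.538 2.149
endloop
endfacet
facet normal 0.701 -0.559 0.442
outer loop
vertex 3.051 2.715 0.616
vertex 2.738 4.137 2.908
vertex 1.943 2.538 2.149
endloop
endfacet
facet normal -0.583 -0.093 0.807
outer loop
vertex 1.943 2.538 2.149
vertex 1.749 4.925 2.284
vertex 0.954 3.326 1.525
endloop
endfacet
facet normal -0.410 -0.824 -0.391
outer loop
vertex 0.954 3.326 1.525
vertex 3.051 2.715 0.616
vertex 1.943 2.538 2.149
endloop
endfacet
facet normal 0.410 0.824 0.391
outer loop
vertex 2.738 4.137 2.908
vertex 2.857 5.102 0.751
vertex 1.749 4.925 2.284
endloop
endfacet
facet normal 0.701 -0.559 0.442
outer loop
vertex 3.846 4.314 1.375
vertex 2.738 4.137 2.908
vertex 3.051 2.715 0.616
endloop
endfacet
facet normal 0.410 0.824 0.391
outer loop
vertex 3.846 4.314 1.375
vertex 2.857 5.102 0.751
vertex 2.738 4.137 2.908
endloop
endfacet
facet normal -0.701 0.559 -0.442
outer loop
vertex 1.749 4.925 2.284
vertex 2.857 5.102 0.751
vertex 0.954 3.326 1.525
endloop
endfacet
facet normal -0.410 -0.824 -0.391
outer loop
vertex 2.062 3.503 -0.008
vertex 3.051 2.715 0.616
vertex 0.954 3.326 1.525
endloop
endfacet
facet normal -0.701 0.559 -0.442
outer loop
vertex 0.954 3.326 1.525
vertex 2.857 5.102 0.751
vertex 2.062 3.503 -0.008
endloop
endfacet
facet normal 0.583 0.093 -0.807
outer loop
vertex 2.062 3.503 -0.008
vertex 3.846 4.314 1.375
vertex 3.051 2.715 0.616
endloop
endfacet
facet normal 0.583 0.093 -0.807
outer loop
vertex 2.857 5.102 0.751
vertex 3.846 4.314 1.375
vertex 2.062 3.503 -0.008
endloop
endfacet

endsolid
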